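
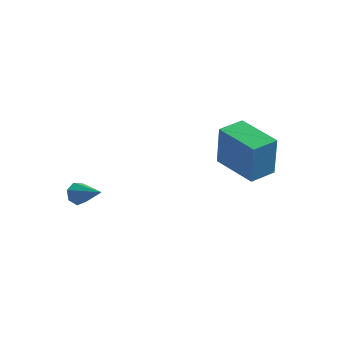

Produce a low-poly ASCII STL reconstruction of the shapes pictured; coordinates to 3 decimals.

solid 
facet normal -0.927 0.041 -0.373
outer loop
vertex -3.158 -3.064 -1.018
vertex -3.355 -3.313 -0.556
vertex -3.29 -2.766 -0.658
endloop
endfacet
facet normal 0.563 0.726 -0.395
outer loop
vertex -3.158 -3.064 -1.018
vertex -3.29 -2.766 -0.658
vertex -2.085 -3.367 -0.044
endloop
endfacet
facet normal -0.927 0.041 -0.373
outer loop
vertex -3.29 -2.766 -0.658
vertex -3.355 -3.313 -0.556
vertex -3.471 -2.879 -0.221
endloop
endfacet
facet normal 0.272 0.898 0.345
outer loop
vertex -3.29 -2.766 -0.658
vertex -3.471 -2.879 -0.221
vertex -2.085 -3.367 -0.044
endloop
endfacet
facet normal -0.927 0.040 -0.373
outer loop
vertex -3.471 -2.879 -0.221
vertex -3.355 -3.313 -0.556
vertex -3.564 -3.319 -0.037
endloop
endfacet
facet normal 0.017 0.383 0.924
outer loop
vertex -3.471 -2.879 -0.221
vertex -3.564 -3.319 -0.037
vertex -2.085 -3.367 -0.044
endloop
endfacet
facet normal -0.927 0.040 -0.373
outer loop
vertex -3.564 -3.319 -0.037
vertex -3.355 -3.313 -0.556
vertex -3.5 -3.754 -0.243
endloop
endfacet
facet normal -0.010 -0.429 0.903
outer loop
vertex -3.564 -3.319 -0.037
vertex -3.5 -3.754 -0.243
vertex -2.085 -3.367 -0.044
endloop
endfacet
facet normal -0.927 0.039 -0.374
outer loop
vertex -3.5 -3.754 -0.243
vertex -3.355 -3.313 -0.556
vertex -3.326 -3.857 -0.685
endloop
endfacet
facet normal 0.212 -0.930 0.300
outer loop
vertex -3.5 -3.754 -0.243
vertex -3.326 -3.857 -0.685
vertex -2.085 -3.367 -0.044
endloop
endfacet
facet normal -0.927 0.039 -0.373
outer loop
vertex -3.326 -3.857 -0.685
vertex -3.355 -3.313 -0.556
vertex -3.174 -3.55 -1.03
endloop
endfacet
facet normal 0.515 -0.740 -0.432
outer loop
vertex -3.326 -3.857 -0.685
vertex -3.174 -3.55 -1.03
vertex -2.085 -3.367 -0.044
endloop
endfacet
facet normal -0.927 0.040 -0.374
outer loop
vertex -3.174 -3.55 -1.03
vertex -3.355 -3.313 -0.556
vertex -3.158 -3.064 -1.018
endloop
endfacet
facet normal 0.672 -0.004 -0.741
outer loop
vertex -3.174 -3.55 -1.03
vertex -3.158 -3.064 -1.018
vertex -2.085 -3.367 -0.044
endloop
endfacet
facet normal -0.967 0.166 0.194
outer loop
vertex 0.002 1.068 2.35
vertex 0.229 2.216 2.496
vertex -0.333 1.379 0.414
endloop
endfacet
facet normal -0.192 -0.974 -0.123
outer loop
vertex 1.611 1.044 0.024
vertex 0.002 1.068 2.35
vertex -0.333 1.379 0.414
endloop
endfacet
facet normal -0.967 0.167 0.194
outer loop
vertex -0.333 1.379 0.414
vertex 0.229 2.216 2.496
vertex -0.105 2.528 0.559
endloop
endfacet
facet normal -0.168 0.156 -0.973
outer loop
vertex -0.105 2.528 0.559
vertex 1.611 1.044 0.024
vertex -0.333 1.379 0.414
endloop
endfacet
facet normal 0.168 -0.157 0.973
outer loop
vertex 0.002 1.068 2.35
vertex 2.173 1.881 2.106
vertex 0.229 2.216 2.496
endloop
endfacet
facet normal -0.193 -0.973 -0.123
outer loop
vertex 1.945 0.732 1.961
vertex 0.002 1.068 2.35
vertex 1.611 1.044 0.024
endloop
endfacet
facet normal 0.168 -0.156 0.973
outer loop
vertex 1.945 0.732 1.961
vertex 2.173 1.881 2.106
vertex 0.002 1.068 2.35
endloop
endfacet
facet normal 0.193 0.973 0.124
outer loop
vertex 0.229 2.216 2.496
vertex 2.173 1.881 2.106
vertex -0.105 2.528 0.559
endloop
endfacet
facet normal -0.168 0.157 -0.973
outer loop
vertex 1.838 2.192 0.17
vertex 1.611 1.044 0.024
vertex -0.105 2.528 0.559
endloop
endfacet
facet normal 0.193 0.973 0.123
outer loop
vertex -0.105 2.528 0.559
vertex 2.173 1.881 2.106
vertex 1.838 2.192 0.17
endloop
endfacet
facet normal 0.967 -0.167 -0.194
outer loop
vertex 1.838 2.192 0.17
vertex 1.945 0.732 1.961
vertex 1.611 1.044 0.024
endloop
endfacet
facet normal 0.967 -0.167 -0.194
outer loop
vertex 2.173 1.881 2.106
vertex 1.945 0.732 1.961
vertex 1.838 2.192 0.17
endloop
endfacet

endsolid


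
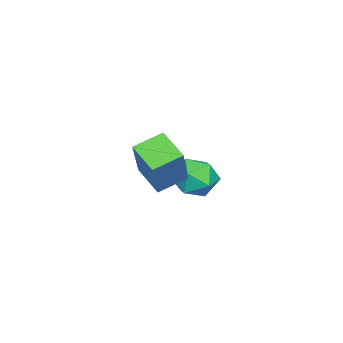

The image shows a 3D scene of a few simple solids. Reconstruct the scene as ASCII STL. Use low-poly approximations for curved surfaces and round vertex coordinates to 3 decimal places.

solid 
facet normal 0.253 0.037 0.967
outer loop
vertex -0.127 -1.994 -0.115
vertex -0.228 -2.89 -0.054
vertex 0.575 -2.54 -0.278
endloop
endfacet
facet normal 0.574 0.559 0.599
outer loop
vertex -0.127 -1.994 -0.115
vertex 0.575 -2.54 -0.278
vertex 0.428 -1.821 -0.808
endloop
endfacet
facet normal 0.066 0.954 0.291
outer loop
vertex -0.127 -1.994 -0.115
vertex 0.428 -1.821 -0.808
vertex -0.465 -1.728 -0.911
endloop
endfacet
facet normal -0.567 0.678 0.467
outer loop
vertex -0.127 -1.994 -0.115
vertex -0.465 -1.728 -0.911
vertex -0.871 -2.389 -0.445
endloop
endfacet
facet normal -0.452 0.111 0.885
outer loop
vertex -0.127 -1.994 -0.115
vertex -0.871 -2.389 -0.445
vertex -0.228 -2.89 -0.054
endloop
endfacet
facet normal 0.963 0.258 0.083
outer loop
vertex 0.428 -1.821 -0.808
vertex 0.575 -2.54 -0.278
vertex 0.671 -2.611 -1.175
endloop
endfacet
facet normal 0.445 -0.587 0.677
outer loop
vertex 0.575 -2.54 -0.278
vertex -0.228 -2.89 -0.054
vertex 0.265 -3.272 -0.709
endloop
endfacet
facet normal -0.696 -0.467 0.545
outer loop
vertex -0.228 -2.89 -0.054
vertex -0.871 -2.389 -0.445
vertex -0.628 -3.179 -0.812
endloop
endfacet
facet normal -0.883 0.451 -0.130
outer loop
vertex -0.871 -2.389 -0.445
vertex -0.465 -1.728 -0.911
vertex -0.775 -2.46 -1.342
endloop
endfacet
facet normal 0.142 0.898 -0.417
outer loop
vertex -0.465 -1.728 -0.911
vertex 0.428 -1.821 -0.808
vertex 0.028 -2.11 -1.566
endloop
endfacet
facet normal 0.567 -0.678 -0.467
outer loop
vertex -0.073 -3.006 -1.505
vertex 0.671 -2.611 -1.175
vertex 0.265 -3.272 -0.709
endloop
endfacet
facet normal -0.066 -0.954 -0.291
outer loop
vertex -0.073 -3.006 -1.505
vertex 0.265 -3.272 -0.709
vertex -0.628 -3.179 -0.812
endloop
endfacet
facet normal -0.574 -0.559 -0.599
outer loop
vertex -0.073 -3.006 -1.505
vertex -0.628 -3.179 -0.812
vertex -0.775 -2.46 -1.342
endloop
endfacet
facet normal -0.253 -0.037 -0.967
outer loop
vertex -0.073 -3.006 -1.505
vertex -0.775 -2.46 -1.342
vertex 0.028 -2.11 -1.566
endloop
endfacet
facet normal 0.452 -0.111 -0.885
outer loop
vertex -0.073 -3.006 -1.505
vertex 0.028 -2.11 -1.566
vertex 0.671 -2.611 -1.175
endloop
endfacet
facet normal 0.883 -0.451 0.130
outer loop
vertex 0.265 -3.272 -0.709
vertex 0.671 -2.611 -1.175
vertex 0.575 -2.54 -0.278
endloop
endfacet
facet normal -0.142 -0.898 0.417
outer loop
vertex -0.628 -3.179 -0.812
vertex 0.265 -3.272 -0.709
vertex -0.228 -2.89 -0.054
endloop
endfacet
facet normal -0.963 -0.258 -0.083
outer loop
vertex -0.775 -2.46 -1.342
vertex -0.628 -3.179 -0.812
vertex -0.871 -2.389 -0.445
endloop
endfacet
facet normal -0.445 0.587 -0.677
outer loop
vertex 0.028 -2.11 -1.566
vertex -0.775 -2.46 -1.342
vertex -0.465 -1.728 -0.911
endloop
endfacet
facet normal 0.696 0.467 -0.545
outer loop
vertex 0.671 -2.611 -1.175
vertex 0.028 -2.11 -1.566
vertex 0.428 -1.821 -0.808
endloop
endfacet
facet normal -0.482 -0.734 0.479
outer loop
vertex 3.938 -3.143 2.51
vertex 3.206 -2.398 2.915
vertex 2.699 -3.435 0.814
endloop
endfacet
facet normal 0.652 -0.666 -0.362
outer loop
vertex 3.274 -2.562 0.245
vertex 3.938 -3.143 2.51
vertex 2.699 -3.435 0.814
endloop
endfacet
facet normal -0.482 -0.734 0.479
outer loop
vertex 2.699 -3.435 0.814
vertex 3.206 -2.398 2.915
vertex 1.968 -2.69 1.22
endloop
endfacet
facet normal -0.584 -0.137 -0.800
outer loop
vertex 1.968 -2.69 1.22
vertex 3.274 -2.562 0.245
vertex 2.699 -3.435 0.814
endloop
endfacet
facet normal 0.583 0.138 0.801
outer loop
vertex 3.938 -3.143 2.51
vertex 3.781 -1.525 2.346
vertex 3.206 -2.398 2.915
endloop
endfacet
facet normal 0.653 -0.666 -0.362
outer loop
vertex 4.512 -2.27 1.94
vertex 3.938 -3.143 2.51
vertex 3.274 -2.562 0.245
endloop
endfacet
facet normal 0.585 0.138 0.800
outer loop
vertex 4.512 -2.27 1.94
vertex 3.781 -1.525 2.346
vertex 3.938 -3.143 2.51
endloop
endfacet
facet normal -0.653 0.666 0.362
outer loop
vertex 3.206 -2.398 2.915
vertex 3.781 -1.525 2.346
vertex 1.968 -2.69 1.22
endloop
endfacet
facet normal -0.584 -0.139 -0.800
outer loop
vertex 2.542 -1.817 0.65
vertex 3.274 -2.562 0.245
vertex 1.968 -2.69 1.22
endloop
endfacet
facet normal -0.653 0.666 0.362
outer loop
vertex 1.968 -2.69 1.22
vertex 3.781 -1.525 2.346
vertex 2.542 -1.817 0.65
endloop
endfacet
facet normal 0.482 0.734 -0.479
outer loop
vertex 2.542 -1.817 0.65
vertex 4.512 -2.27 1.94
vertex 3.274 -2.562 0.245
endloop
endfacet
facet normal 0.482 0.734 -0.479
outer loop
vertex 3.781 -1.525 2.346
vertex 4.512 -2.27 1.94
vertex 2.542 -1.817 0.65
endloop
endfacet

endsolid


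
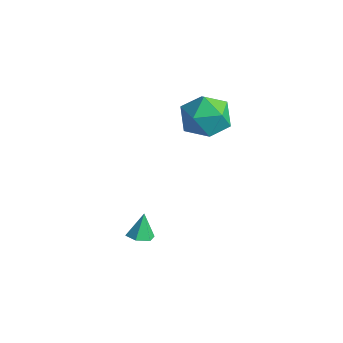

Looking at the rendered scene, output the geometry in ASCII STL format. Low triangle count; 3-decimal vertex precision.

solid 
facet normal -0.329 0.942 0.069
outer loop
vertex -3.642 1.39 0.331
vertex -4.213 1.132 1.135
vertex -3.256 1.456 1.273
endloop
endfacet
facet normal 0.331 0.922 -0.200
outer loop
vertex -3.642 1.39 0.331
vertex -3.256 1.456 1.273
vertex -2.685 1.086 0.513
endloop
endfacet
facet normal 0.317 0.522 -0.792
outer loop
vertex -3.642 1.39 0.331
vertex -2.685 1.086 0.513
vertex -3.289 0.532 -0.094
endloop
endfacet
facet normal -0.352 0.295 -0.888
outer loop
vertex -3.642 1.39 0.331
vertex -3.289 0.532 -0.094
vertex -4.234 0.561 0.29
endloop
endfacet
facet normal -0.752 0.555 -0.356
outer loop
vertex -3.642 1.39 0.331
vertex -4.234 0.561 0.29
vertex -4.213 1.132 1.135
endloop
endfacet
facet normal 0.753 0.597 0.275
outer loop
vertex -2.685 1.086 0.513
vertex -3.256 1.456 1.273
vertex -2.666 0.639 1.43
endloop
endfacet
facet normal -0.316 0.630 0.710
outer loop
vertex -3.256 1.456 1.273
vertex -4.213 1.132 1.135
vertex -3.611 0.668 1.814
endloop
endfacet
facet normal -1.000 0.004 0.022
outer loop
vertex -4.213 1.132 1.135
vertex -4.234 0.561 0.29
vertex -4.215 0.114 1.207
endloop
endfacet
facet normal -0.353 -0.416 -0.838
outer loop
vertex -4.234 0.561 0.29
vertex -3.289 0.532 -0.094
vertex -3.644 -0.256 0.447
endloop
endfacet
facet normal 0.730 -0.050 -0.681
outer loop
vertex -3.289 0.532 -0.094
vertex -2.685 1.086 0.513
vertex -2.687 0.068 0.585
endloop
endfacet
facet normal 0.352 -0.295 0.888
outer loop
vertex -3.258 -0.19 1.389
vertex -2.666 0.639 1.43
vertex -3.611 0.668 1.814
endloop
endfacet
facet normal -0.317 -0.522 0.792
outer loop
vertex -3.258 -0.19 1.389
vertex -3.611 0.668 1.814
vertex -4.215 0.114 1.207
endloop
endfacet
facet normal -0.331 -0.922 0.200
outer loop
vertex -3.258 -0.19 1.389
vertex -4.215 0.114 1.207
vertex -3.644 -0.256 0.447
endloop
endfacet
facet normal 0.329 -0.942 -0.069
outer loop
vertex -3.258 -0.19 1.389
vertex -3.644 -0.256 0.447
vertex -2.687 0.068 0.585
endloop
endfacet
facet normal 0.752 -0.555 0.356
outer loop
vertex -3.258 -0.19 1.389
vertex -2.687 0.068 0.585
vertex -2.666 0.639 1.43
endloop
endfacet
facet normal 0.353 0.416 0.838
outer loop
vertex -3.611 0.668 1.814
vertex -2.666 0.639 1.43
vertex -3.256 1.456 1.273
endloop
endfacet
facet normal -0.730 0.050 0.681
outer loop
vertex -4.215 0.114 1.207
vertex -3.611 0.668 1.814
vertex -4.213 1.132 1.135
endloop
endfacet
facet normal -0.753 -0.597 -0.275
outer loop
vertex -3.644 -0.256 0.447
vertex -4.215 0.114 1.207
vertex -4.234 0.561 0.29
endloop
endfacet
facet normal 0.316 -0.630 -0.710
outer loop
vertex -2.687 0.068 0.585
vertex -3.644 -0.256 0.447
vertex -3.289 0.532 -0.094
endloop
endfacet
facet normal 1.000 -0.004 -0.022
outer loop
vertex -2.666 0.639 1.43
vertex -2.687 0.068 0.585
vertex -2.685 1.086 0.513
endloop
endfacet
facet normal 0.196 -0.387 -0.901
outer loop
vertex -2.823 -2.625 -3.726
vertex -3.343 -2.644 -3.831
vertex -3.063 -2.211 -3.956
endloop
endfacet
facet normal 0.710 0.608 0.354
outer loop
vertex -2.823 -2.625 -3.726
vertex -3.063 -2.211 -3.956
vertex -3.537 -2.256 -2.929
endloop
endfacet
facet normal 0.195 -0.386 -0.902
outer loop
vertex -3.063 -2.211 -3.956
vertex -3.343 -2.644 -3.831
vertex -3.582 -2.23 -4.06
endloop
endfacet
facet normal -0.041 0.999 0.025
outer loop
vertex -3.063 -2.211 -3.956
vertex -3.582 -2.23 -4.06
vertex -3.537 -2.256 -2.929
endloop
endfacet
facet normal 0.194 -0.387 -0.902
outer loop
vertex -3.582 -2.23 -4.06
vertex -3.343 -2.644 -3.831
vertex -3.862 -2.662 -3.935
endloop
endfacet
facet normal -0.832 0.553 0.046
outer loop
vertex -3.582 -2.23 -4.06
vertex -3.862 -2.662 -3.935
vertex -3.537 -2.256 -2.929
endloop
endfacet
facet normal 0.194 -0.388 -0.901
outer loop
vertex -3.862 -2.662 -3.935
vertex -3.343 -2.644 -3.831
vertex -3.623 -3.076 -3.705
endloop
endfacet
facet normal -0.873 -0.284 0.397
outer loop
vertex -3.862 -2.662 -3.935
vertex -3.623 -3.076 -3.705
vertex -3.537 -2.256 -2.929
endloop
endfacet
facet normal 0.194 -0.389 -0.901
outer loop
vertex -3.623 -3.076 -3.705
vertex -3.343 -2.644 -3.831
vertex -3.103 -3.057 -3.601
endloop
endfacet
facet normal -0.121 -0.676 0.727
outer loop
vertex -3.623 -3.076 -3.705
vertex -3.103 -3.057 -3.601
vertex -3.537 -2.256 -2.929
endloop
endfacet
facet normal 0.196 -0.388 -0.901
outer loop
vertex -3.103 -3.057 -3.601
vertex -3.343 -2.644 -3.831
vertex -2.823 -2.625 -3.726
endloop
endfacet
facet normal 0.670 -0.230 0.706
outer loop
vertex -3.103 -3.057 -3.601
vertex -2.823 -2.625 -3.726
vertex -3.537 -2.256 -2.929
endloop
endfacet

endsolid


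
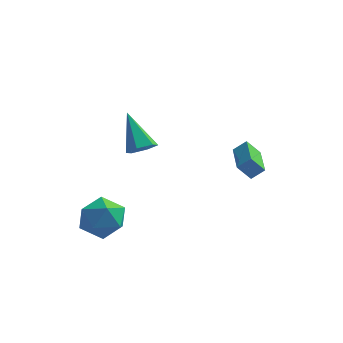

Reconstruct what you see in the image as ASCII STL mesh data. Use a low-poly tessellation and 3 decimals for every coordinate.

solid 
facet normal -0.727 -0.231 -0.646
outer loop
vertex 2.693 1.714 -1.408
vertex 2.151 3.668 -1.497
vertex 3.338 1.857 -2.185
endloop
endfacet
facet normal 0.267 -0.963 0.045
outer loop
vertex 3.949 2.052 -1.643
vertex 2.693 1.714 -1.408
vertex 3.338 1.857 -2.185
endloop
endfacet
facet normal -0.728 -0.232 -0.646
outer loop
vertex 3.338 1.857 -2.185
vertex 2.151 3.668 -1.497
vertex 2.796 3.811 -2.275
endloop
endfacet
facet normal 0.632 0.140 -0.762
outer loop
vertex 2.796 3.811 -2.275
vertex 3.949 2.052 -1.643
vertex 3.338 1.857 -2.185
endloop
endfacet
facet normal -0.632 -0.140 0.762
outer loop
vertex 2.693 1.714 -1.408
vertex 2.762 3.863 -0.955
vertex 2.151 3.668 -1.497
endloop
endfacet
facet normal 0.267 -0.963 0.045
outer loop
vertex 3.304 1.909 -0.865
vertex 2.693 1.714 -1.408
vertex 3.949 2.052 -1.643
endloop
endfacet
facet normal -0.632 -0.140 0.762
outer loop
vertex 3.304 1.909 -0.865
vertex 2.762 3.863 -0.955
vertex 2.693 1.714 -1.408
endloop
endfacet
facet normal -0.267 0.963 -0.045
outer loop
vertex 2.151 3.668 -1.497
vertex 2.762 3.863 -0.955
vertex 2.796 3.811 -2.275
endloop
endfacet
facet normal 0.632 0.141 -0.762
outer loop
vertex 3.407 4.006 -1.732
vertex 3.949 2.052 -1.643
vertex 2.796 3.811 -2.275
endloop
endfacet
facet normal -0.267 0.963 -0.045
outer loop
vertex 2.796 3.811 -2.275
vertex 2.762 3.863 -0.955
vertex 3.407 4.006 -1.732
endloop
endfacet
facet normal 0.728 0.231 0.646
outer loop
vertex 3.407 4.006 -1.732
vertex 3.304 1.909 -0.865
vertex 3.949 2.052 -1.643
endloop
endfacet
facet normal 0.727 0.231 0.646
outer loop
vertex 2.762 3.863 -0.955
vertex 3.304 1.909 -0.865
vertex 3.407 4.006 -1.732
endloop
endfacet
facet normal -0.992 -0.084 0.089
outer loop
vertex -3.638 -1.707 -2.851
vertex -3.594 -2.8 -3.391
vertex -3.492 -2.715 -2.179
endloop
endfacet
facet normal -0.721 0.309 0.620
outer loop
vertex -3.638 -1.707 -2.851
vertex -3.492 -2.715 -2.179
vertex -2.844 -1.713 -1.925
endloop
endfacet
facet normal -0.379 0.865 0.330
outer loop
vertex -3.638 -1.707 -2.851
vertex -2.844 -1.713 -1.925
vertex -2.546 -1.179 -2.981
endloop
endfacet
facet normal -0.439 0.815 -0.379
outer loop
vertex -3.638 -1.707 -2.851
vertex -2.546 -1.179 -2.981
vertex -3.01 -1.851 -3.887
endloop
endfacet
facet normal -0.818 0.228 -0.528
outer loop
vertex -3.638 -1.707 -2.851
vertex -3.01 -1.851 -3.887
vertex -3.594 -2.8 -3.391
endloop
endfacet
facet normal -0.241 -0.089 0.966
outer loop
vertex -2.844 -1.713 -1.925
vertex -3.492 -2.715 -2.179
vertex -2.31 -2.809 -1.893
endloop
endfacet
facet normal -0.680 -0.725 0.108
outer loop
vertex -3.492 -2.715 -2.179
vertex -3.594 -2.8 -3.391
vertex -2.774 -3.481 -2.799
endloop
endfacet
facet normal -0.398 -0.220 -0.890
outer loop
vertex -3.594 -2.8 -3.391
vertex -3.01 -1.851 -3.887
vertex -2.476 -2.947 -3.855
endloop
endfacet
facet normal 0.215 0.728 -0.651
outer loop
vertex -3.01 -1.851 -3.887
vertex -2.546 -1.179 -2.981
vertex -1.828 -1.945 -3.601
endloop
endfacet
facet normal 0.313 0.809 0.497
outer loop
vertex -2.546 -1.179 -2.981
vertex -2.844 -1.713 -1.925
vertex -1.726 -1.86 -2.389
endloop
endfacet
facet normal 0.439 -0.815 0.379
outer loop
vertex -1.682 -2.953 -2.929
vertex -2.31 -2.809 -1.893
vertex -2.774 -3.481 -2.799
endloop
endfacet
facet normal 0.379 -0.865 -0.330
outer loop
vertex -1.682 -2.953 -2.929
vertex -2.774 -3.481 -2.799
vertex -2.476 -2.947 -3.855
endloop
endfacet
facet normal 0.721 -0.309 -0.620
outer loop
vertex -1.682 -2.953 -2.929
vertex -2.476 -2.947 -3.855
vertex -1.828 -1.945 -3.601
endloop
endfacet
facet normal 0.992 0.084 -0.089
outer loop
vertex -1.682 -2.953 -2.929
vertex -1.828 -1.945 -3.601
vertex -1.726 -1.86 -2.389
endloop
endfacet
facet normal 0.818 -0.228 0.528
outer loop
vertex -1.682 -2.953 -2.929
vertex -1.726 -1.86 -2.389
vertex -2.31 -2.809 -1.893
endloop
endfacet
facet normal -0.215 -0.728 0.651
outer loop
vertex -2.774 -3.481 -2.799
vertex -2.31 -2.809 -1.893
vertex -3.492 -2.715 -2.179
endloop
endfacet
facet normal -0.313 -0.809 -0.497
outer loop
vertex -2.476 -2.947 -3.855
vertex -2.774 -3.481 -2.799
vertex -3.594 -2.8 -3.391
endloop
endfacet
facet normal 0.241 0.089 -0.966
outer loop
vertex -1.828 -1.945 -3.601
vertex -2.476 -2.947 -3.855
vertex -3.01 -1.851 -3.887
endloop
endfacet
facet normal 0.680 0.725 -0.108
outer loop
vertex -1.726 -1.86 -2.389
vertex -1.828 -1.945 -3.601
vertex -2.546 -1.179 -2.981
endloop
endfacet
facet normal 0.398 0.220 0.890
outer loop
vertex -2.31 -2.809 -1.893
vertex -1.726 -1.86 -2.389
vertex -2.844 -1.713 -1.925
endloop
endfacet
facet normal 0.439 -0.528 -0.727
outer loop
vertex -0.678 -0.769 1.215
vertex -1.224 -0.543 0.721
vertex -0.583 -0.124 0.804
endloop
endfacet
facet normal 0.722 0.293 0.627
outer loop
vertex -0.678 -0.769 1.215
vertex -0.583 -0.124 0.804
vertex -2.176 0.603 2.299
endloop
endfacet
facet normal 0.439 -0.528 -0.726
outer loop
vertex -0.583 -0.124 0.804
vertex -1.224 -0.543 0.721
vertex -1.129 0.101 0.31
endloop
endfacet
facet normal 0.398 0.917 -0.022
outer loop
vertex -0.583 -0.124 0.804
vertex -1.129 0.101 0.31
vertex -2.176 0.603 2.299
endloop
endfacet
facet normal 0.438 -0.529 -0.727
outer loop
vertex -1.129 0.101 0.31
vertex -1.224 -0.543 0.721
vertex -1.77 -0.317 0.228
endloop
endfacet
facet normal -0.452 0.779 -0.435
outer loop
vertex -1.129 0.101 0.31
vertex -1.77 -0.317 0.228
vertex -2.176 0.603 2.299
endloop
endfacet
facet normal 0.439 -0.527 -0.728
outer loop
vertex -1.77 -0.317 0.228
vertex -1.224 -0.543 0.721
vertex -1.865 -0.962 0.638
endloop
endfacet
facet normal -0.980 0.017 -0.200
outer loop
vertex -1.77 -0.317 0.228
vertex -1.865 -0.962 0.638
vertex -2.176 0.603 2.299
endloop
endfacet
facet normal 0.439 -0.528 -0.726
outer loop
vertex -1.865 -0.962 0.638
vertex -1.224 -0.543 0.721
vertex -1.319 -1.187 1.132
endloop
endfacet
facet normal -0.656 -0.607 0.449
outer loop
vertex -1.865 -0.962 0.638
vertex -1.319 -1.187 1.132
vertex -2.176 0.603 2.299
endloop
endfacet
facet normal 0.439 -0.529 -0.727
outer loop
vertex -1.319 -1.187 1.132
vertex -1.224 -0.543 0.721
vertex -0.678 -0.769 1.215
endloop
endfacet
facet normal 0.194 -0.469 0.862
outer loop
vertex -1.319 -1.187 1.132
vertex -0.678 -0.769 1.215
vertex -2.176 0.603 2.299
endloop
endfacet

endsolid


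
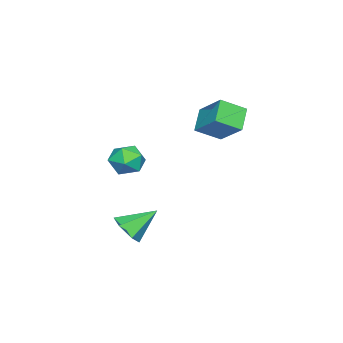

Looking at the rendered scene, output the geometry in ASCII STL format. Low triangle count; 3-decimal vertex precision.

solid 
facet normal -0.528 0.696 -0.487
outer loop
vertex -2.249 4.095 4.583
vertex -1.165 4.278 3.669
vertex -2.976 2.753 3.452
endloop
endfacet
facet normal -0.758 -0.128 0.639
outer loop
vertex -2.195 1.722 4.171
vertex -2.249 4.095 4.583
vertex -2.976 2.753 3.452
endloop
endfacet
facet normal -0.528 0.696 -0.486
outer loop
vertex -2.976 2.753 3.452
vertex -1.165 4.278 3.669
vertex -1.892 2.936 2.537
endloop
endfacet
facet normal -0.384 -0.706 -0.596
outer loop
vertex -1.892 2.936 2.537
vertex -2.195 1.722 4.171
vertex -2.976 2.753 3.452
endloop
endfacet
facet normal 0.383 0.706 0.596
outer loop
vertex -2.249 4.095 4.583
vertex -0.384 3.247 4.388
vertex -1.165 4.278 3.669
endloop
endfacet
facet normal -0.758 -0.128 0.639
outer loop
vertex -1.468 3.064 5.303
vertex -2.249 4.095 4.583
vertex -2.195 1.722 4.171
endloop
endfacet
facet normal 0.383 0.706 0.595
outer loop
vertex -1.468 3.064 5.303
vertex -0.384 3.247 4.388
vertex -2.249 4.095 4.583
endloop
endfacet
facet normal 0.758 0.129 -0.639
outer loop
vertex -1.165 4.278 3.669
vertex -0.384 3.247 4.388
vertex -1.892 2.936 2.537
endloop
endfacet
facet normal -0.383 -0.706 -0.596
outer loop
vertex -1.111 1.905 3.257
vertex -2.195 1.722 4.171
vertex -1.892 2.936 2.537
endloop
endfacet
facet normal 0.758 0.128 -0.639
outer loop
vertex -1.892 2.936 2.537
vertex -0.384 3.247 4.388
vertex -1.111 1.905 3.257
endloop
endfacet
facet normal 0.528 -0.696 0.487
outer loop
vertex -1.111 1.905 3.257
vertex -1.468 3.064 5.303
vertex -2.195 1.722 4.171
endloop
endfacet
facet normal 0.528 -0.696 0.486
outer loop
vertex -0.384 3.247 4.388
vertex -1.468 3.064 5.303
vertex -1.111 1.905 3.257
endloop
endfacet
facet normal -0.089 0.373 0.924
outer loop
vertex 1.804 0.492 2.588
vertex 1.091 -0.164 2.784
vertex 2.035 -0.391 2.967
endloop
endfacet
facet normal 0.579 0.445 0.683
outer loop
vertex 1.804 0.492 2.588
vertex 2.035 -0.391 2.967
vertex 2.588 -0.003 2.246
endloop
endfacet
facet normal 0.557 0.827 0.081
outer loop
vertex 1.804 0.492 2.588
vertex 2.588 -0.003 2.246
vertex 1.986 0.464 1.617
endloop
endfacet
facet normal -0.125 0.991 -0.052
outer loop
vertex 1.804 0.492 2.588
vertex 1.986 0.464 1.617
vertex 1.06 0.365 1.949
endloop
endfacet
facet normal -0.524 0.710 0.469
outer loop
vertex 1.804 0.492 2.588
vertex 1.06 0.365 1.949
vertex 1.091 -0.164 2.784
endloop
endfacet
facet normal 0.827 -0.204 0.524
outer loop
vertex 2.588 -0.003 2.246
vertex 2.035 -0.391 2.967
vertex 2.36 -0.965 2.231
endloop
endfacet
facet normal -0.254 -0.321 0.912
outer loop
vertex 2.035 -0.391 2.967
vertex 1.091 -0.164 2.784
vertex 1.434 -1.064 2.563
endloop
endfacet
facet normal -0.958 0.224 0.178
outer loop
vertex 1.091 -0.164 2.784
vertex 1.06 0.365 1.949
vertex 0.832 -0.597 1.934
endloop
endfacet
facet normal -0.311 0.678 -0.666
outer loop
vertex 1.06 0.365 1.949
vertex 1.986 0.464 1.617
vertex 1.385 -0.209 1.213
endloop
endfacet
facet normal 0.791 0.412 -0.451
outer loop
vertex 1.986 0.464 1.617
vertex 2.588 -0.003 2.246
vertex 2.329 -0.436 1.396
endloop
endfacet
facet normal 0.125 -0.991 0.052
outer loop
vertex 1.616 -1.092 1.592
vertex 2.36 -0.965 2.231
vertex 1.434 -1.064 2.563
endloop
endfacet
facet normal -0.557 -0.827 -0.081
outer loop
vertex 1.616 -1.092 1.592
vertex 1.434 -1.064 2.563
vertex 0.832 -0.597 1.934
endloop
endfacet
facet normal -0.579 -0.445 -0.683
outer loop
vertex 1.616 -1.092 1.592
vertex 0.832 -0.597 1.934
vertex 1.385 -0.209 1.213
endloop
endfacet
facet normal 0.089 -0.373 -0.924
outer loop
vertex 1.616 -1.092 1.592
vertex 1.385 -0.209 1.213
vertex 2.329 -0.436 1.396
endloop
endfacet
facet normal 0.524 -0.710 -0.469
outer loop
vertex 1.616 -1.092 1.592
vertex 2.329 -0.436 1.396
vertex 2.36 -0.965 2.231
endloop
endfacet
facet normal 0.311 -0.678 0.666
outer loop
vertex 1.434 -1.064 2.563
vertex 2.36 -0.965 2.231
vertex 2.035 -0.391 2.967
endloop
endfacet
facet normal -0.791 -0.412 0.451
outer loop
vertex 0.832 -0.597 1.934
vertex 1.434 -1.064 2.563
vertex 1.091 -0.164 2.784
endloop
endfacet
facet normal -0.827 0.204 -0.524
outer loop
vertex 1.385 -0.209 1.213
vertex 0.832 -0.597 1.934
vertex 1.06 0.365 1.949
endloop
endfacet
facet normal 0.254 0.321 -0.912
outer loop
vertex 2.329 -0.436 1.396
vertex 1.385 -0.209 1.213
vertex 1.986 0.464 1.617
endloop
endfacet
facet normal 0.958 -0.224 -0.178
outer loop
vertex 2.36 -0.965 2.231
vertex 2.329 -0.436 1.396
vertex 2.588 -0.003 2.246
endloop
endfacet
facet normal 0.473 -0.639 -0.607
outer loop
vertex 3.665 0.175 -1.217
vertex 2.96 0.228 -1.822
vertex 3.675 0.82 -1.888
endloop
endfacet
facet normal 0.615 0.564 0.551
outer loop
vertex 3.665 0.175 -1.217
vertex 3.675 0.82 -1.888
vertex 2.1 1.392 -0.718
endloop
endfacet
facet normal 0.473 -0.639 -0.606
outer loop
vertex 3.675 0.82 -1.888
vertex 2.96 0.228 -1.822
vertex 2.971 0.872 -2.493
endloop
endfacet
facet normal 0.220 0.960 -0.173
outer loop
vertex 3.675 0.82 -1.888
vertex 2.971 0.872 -2.493
vertex 2.1 1.392 -0.718
endloop
endfacet
facet normal 0.473 -0.640 -0.606
outer loop
vertex 2.971 0.872 -2.493
vertex 2.96 0.228 -1.822
vertex 2.256 0.281 -2.427
endloop
endfacet
facet normal -0.585 0.654 -0.479
outer loop
vertex 2.971 0.872 -2.493
vertex 2.256 0.281 -2.427
vertex 2.1 1.392 -0.718
endloop
endfacet
facet normal 0.473 -0.640 -0.606
outer loop
vertex 2.256 0.281 -2.427
vertex 2.96 0.228 -1.822
vertex 2.245 -0.363 -1.756
endloop
endfacet
facet normal -0.997 -0.046 -0.061
outer loop
vertex 2.256 0.281 -2.427
vertex 2.245 -0.363 -1.756
vertex 2.1 1.392 -0.718
endloop
endfacet
facet normal 0.472 -0.639 -0.607
outer loop
vertex 2.245 -0.363 -1.756
vertex 2.96 0.228 -1.822
vertex 2.95 -0.416 -1.151
endloop
endfacet
facet normal -0.603 -0.442 0.664
outer loop
vertex 2.245 -0.363 -1.756
vertex 2.95 -0.416 -1.151
vertex 2.1 1.392 -0.718
endloop
endfacet
facet normal 0.472 -0.639 -0.607
outer loop
vertex 2.95 -0.416 -1.151
vertex 2.96 0.228 -1.822
vertex 3.665 0.175 -1.217
endloop
endfacet
facet normal 0.203 -0.137 0.970
outer loop
vertex 2.95 -0.416 -1.151
vertex 3.665 0.175 -1.217
vertex 2.1 1.392 -0.718
endloop
endfacet

endsolid


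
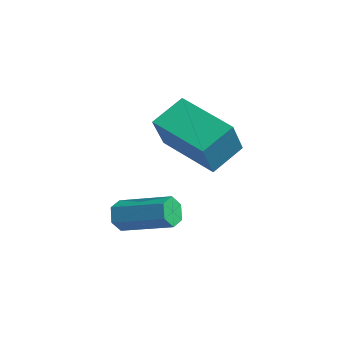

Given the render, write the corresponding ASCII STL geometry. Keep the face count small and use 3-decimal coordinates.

solid 
facet normal -0.415 0.454 -0.788
outer loop
vertex 0.837 2.654 3.955
vertex 2.598 3.262 3.379
vertex 0.974 1.627 3.291
endloop
endfacet
facet normal -0.903 -0.312 0.296
outer loop
vertex 1.622 0.918 4.521
vertex 0.837 2.654 3.955
vertex 0.974 1.627 3.291
endloop
endfacet
facet normal -0.415 0.454 -0.788
outer loop
vertex 0.974 1.627 3.291
vertex 2.598 3.262 3.379
vertex 2.735 2.235 2.715
endloop
endfacet
facet normal 0.112 -0.834 -0.540
outer loop
vertex 2.735 2.235 2.715
vertex 1.622 0.918 4.521
vertex 0.974 1.627 3.291
endloop
endfacet
facet normal -0.112 0.834 0.540
outer loop
vertex 0.837 2.654 3.955
vertex 3.246 2.553 4.609
vertex 2.598 3.262 3.379
endloop
endfacet
facet normal -0.903 -0.312 0.296
outer loop
vertex 1.485 1.945 5.185
vertex 0.837 2.654 3.955
vertex 1.622 0.918 4.521
endloop
endfacet
facet normal -0.112 0.834 0.540
outer loop
vertex 1.485 1.945 5.185
vertex 3.246 2.553 4.609
vertex 0.837 2.654 3.955
endloop
endfacet
facet normal 0.903 0.312 -0.296
outer loop
vertex 2.598 3.262 3.379
vertex 3.246 2.553 4.609
vertex 2.735 2.235 2.715
endloop
endfacet
facet normal 0.112 -0.834 -0.540
outer loop
vertex 3.383 1.526 3.945
vertex 1.622 0.918 4.521
vertex 2.735 2.235 2.715
endloop
endfacet
facet normal 0.903 0.312 -0.296
outer loop
vertex 2.735 2.235 2.715
vertex 3.246 2.553 4.609
vertex 3.383 1.526 3.945
endloop
endfacet
facet normal 0.415 -0.454 0.788
outer loop
vertex 3.383 1.526 3.945
vertex 1.485 1.945 5.185
vertex 1.622 0.918 4.521
endloop
endfacet
facet normal 0.415 -0.454 0.788
outer loop
vertex 3.246 2.553 4.609
vertex 1.485 1.945 5.185
vertex 3.383 1.526 3.945
endloop
endfacet
facet normal -0.777 -0.549 -0.308
outer loop
vertex 1.715 -0.139 0.519
vertex 1.451 -0.021 0.975
vertex 1.398 0.297 0.542
endloop
endfacet
facet normal 0.226 0.214 -0.950
outer loop
vertex 1.715 -0.139 0.519
vertex 1.398 0.297 0.542
vertex 3.053 0.803 1.049
endloop
endfacet
facet normal 0.226 0.214 -0.950
outer loop
vertex 3.053 0.803 1.049
vertex 1.398 0.297 0.542
vertex 2.736 1.24 1.072
endloop
endfacet
facet normal 0.778 0.548 0.308
outer loop
vertex 3.053 0.803 1.049
vertex 2.736 1.24 1.072
vertex 2.789 0.921 1.505
endloop
endfacet
facet normal -0.777 -0.549 -0.308
outer loop
vertex 1.398 0.297 0.542
vertex 1.451 -0.021 0.975
vertex 1.134 0.415 0.998
endloop
endfacet
facet normal -0.396 0.807 -0.438
outer loop
vertex 1.398 0.297 0.542
vertex 1.134 0.415 0.998
vertex 2.736 1.24 1.072
endloop
endfacet
facet normal -0.396 0.808 -0.437
outer loop
vertex 2.736 1.24 1.072
vertex 1.134 0.415 0.998
vertex 2.472 1.358 1.529
endloop
endfacet
facet normal 0.778 0.547 0.308
outer loop
vertex 2.736 1.24 1.072
vertex 2.472 1.358 1.529
vertex 2.789 0.921 1.505
endloop
endfacet
facet normal -0.777 -0.549 -0.308
outer loop
vertex 1.134 0.415 0.998
vertex 1.451 -0.021 0.975
vertex 1.187 0.097 1.431
endloop
endfacet
facet normal -0.621 0.593 0.512
outer loop
vertex 1.134 0.415 0.998
vertex 1.187 0.097 1.431
vertex 2.472 1.358 1.529
endloop
endfacet
facet normal -0.621 0.592 0.514
outer loop
vertex 2.472 1.358 1.529
vertex 1.187 0.097 1.431
vertex 2.525 1.039 1.961
endloop
endfacet
facet normal 0.778 0.547 0.309
outer loop
vertex 2.472 1.358 1.529
vertex 2.525 1.039 1.961
vertex 2.789 0.921 1.505
endloop
endfacet
facet normal -0.778 -0.548 -0.308
outer loop
vertex 1.187 0.097 1.431
vertex 1.451 -0.021 0.975
vertex 1.504 -0.34 1.408
endloop
endfacet
facet normal -0.226 -0.214 0.950
outer loop
vertex 1.187 0.097 1.431
vertex 1.504 -0.34 1.408
vertex 2.525 1.039 1.961
endloop
endfacet
facet normal -0.226 -0.214 0.950
outer loop
vertex 2.525 1.039 1.961
vertex 1.504 -0.34 1.408
vertex 2.842 0.603 1.938
endloop
endfacet
facet normal 0.777 0.549 0.308
outer loop
vertex 2.525 1.039 1.961
vertex 2.842 0.603 1.938
vertex 2.789 0.921 1.505
endloop
endfacet
facet normal -0.778 -0.547 -0.308
outer loop
vertex 1.504 -0.34 1.408
vertex 1.451 -0.021 0.975
vertex 1.768 -0.458 0.951
endloop
endfacet
facet normal 0.396 -0.808 0.437
outer loop
vertex 1.504 -0.34 1.408
vertex 1.768 -0.458 0.951
vertex 2.842 0.603 1.938
endloop
endfacet
facet normal 0.395 -0.807 0.438
outer loop
vertex 2.842 0.603 1.938
vertex 1.768 -0.458 0.951
vertex 3.106 0.485 1.482
endloop
endfacet
facet normal 0.777 0.549 0.308
outer loop
vertex 2.842 0.603 1.938
vertex 3.106 0.485 1.482
vertex 2.789 0.921 1.505
endloop
endfacet
facet normal -0.778 -0.547 -0.309
outer loop
vertex 1.768 -0.458 0.951
vertex 1.451 -0.021 0.975
vertex 1.715 -0.139 0.519
endloop
endfacet
facet normal 0.621 -0.592 -0.513
outer loop
vertex 1.768 -0.458 0.951
vertex 1.715 -0.139 0.519
vertex 3.106 0.485 1.482
endloop
endfacet
facet normal 0.621 -0.594 -0.512
outer loop
vertex 3.106 0.485 1.482
vertex 1.715 -0.139 0.519
vertex 3.053 0.803 1.049
endloop
endfacet
facet normal 0.777 0.549 0.308
outer loop
vertex 3.106 0.485 1.482
vertex 3.053 0.803 1.049
vertex 2.789 0.921 1.505
endloop
endfacet

endsolid


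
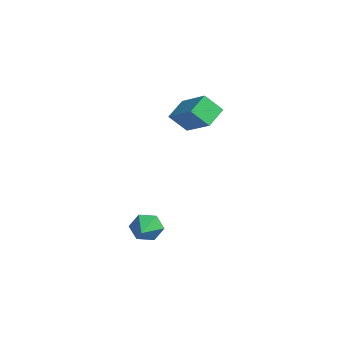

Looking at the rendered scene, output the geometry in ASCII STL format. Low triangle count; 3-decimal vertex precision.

solid 
facet normal -0.852 0.406 -0.331
outer loop
vertex 2.351 -1.982 -4.286
vertex 2.022 -2.187 -3.691
vertex 2.337 -1.552 -3.722
endloop
endfacet
facet normal 0.735 0.548 -0.399
outer loop
vertex 2.351 -1.982 -4.286
vertex 2.337 -1.552 -3.722
vertex 3.878 -3.073 -2.969
endloop
endfacet
facet normal -0.852 0.406 -0.331
outer loop
vertex 2.337 -1.552 -3.722
vertex 2.022 -2.187 -3.691
vertex 2.008 -1.757 -3.127
endloop
endfacet
facet normal 0.467 0.724 0.508
outer loop
vertex 2.337 -1.552 -3.722
vertex 2.008 -1.757 -3.127
vertex 3.878 -3.073 -2.969
endloop
endfacet
facet normal -0.852 0.406 -0.331
outer loop
vertex 2.008 -1.757 -3.127
vertex 2.022 -2.187 -3.691
vertex 1.693 -2.392 -3.096
endloop
endfacet
facet normal -0.037 0.067 0.997
outer loop
vertex 2.008 -1.757 -3.127
vertex 1.693 -2.392 -3.096
vertex 3.878 -3.073 -2.969
endloop
endfacet
facet normal -0.852 0.406 -0.331
outer loop
vertex 1.693 -2.392 -3.096
vertex 2.022 -2.187 -3.691
vertex 1.707 -2.823 -3.661
endloop
endfacet
facet normal -0.273 -0.768 0.579
outer loop
vertex 1.693 -2.392 -3.096
vertex 1.707 -2.823 -3.661
vertex 3.878 -3.073 -2.969
endloop
endfacet
facet normal -0.852 0.406 -0.331
outer loop
vertex 1.707 -2.823 -3.661
vertex 2.022 -2.187 -3.691
vertex 2.036 -2.618 -4.255
endloop
endfacet
facet normal -0.004 -0.945 -0.328
outer loop
vertex 1.707 -2.823 -3.661
vertex 2.036 -2.618 -4.255
vertex 3.878 -3.073 -2.969
endloop
endfacet
facet normal -0.852 0.406 -0.331
outer loop
vertex 2.036 -2.618 -4.255
vertex 2.022 -2.187 -3.691
vertex 2.351 -1.982 -4.286
endloop
endfacet
facet normal 0.500 -0.287 -0.817
outer loop
vertex 2.036 -2.618 -4.255
vertex 2.351 -1.982 -4.286
vertex 3.878 -3.073 -2.969
endloop
endfacet
facet normal -0.853 -0.237 -0.466
outer loop
vertex -2.365 0.41 0.343
vertex -2.912 1.239 0.923
vertex -2.12 1.146 -0.479
endloop
endfacet
facet normal 0.476 -0.721 -0.504
outer loop
vertex -0.628 1.561 0.337
vertex -2.365 0.41 0.343
vertex -2.12 1.146 -0.479
endloop
endfacet
facet normal -0.853 -0.237 -0.466
outer loop
vertex -2.12 1.146 -0.479
vertex -2.912 1.239 0.923
vertex -2.667 1.975 0.101
endloop
endfacet
facet normal 0.216 0.652 -0.727
outer loop
vertex -2.667 1.975 0.101
vertex -0.628 1.561 0.337
vertex -2.12 1.146 -0.479
endloop
endfacet
facet normal -0.216 -0.652 0.727
outer loop
vertex -2.365 0.41 0.343
vertex -1.42 1.654 1.739
vertex -2.912 1.239 0.923
endloop
endfacet
facet normal 0.476 -0.721 -0.504
outer loop
vertex -0.873 0.825 1.159
vertex -2.365 0.41 0.343
vertex -0.628 1.561 0.337
endloop
endfacet
facet normal -0.216 -0.652 0.727
outer loop
vertex -0.873 0.825 1.159
vertex -1.42 1.654 1.739
vertex -2.365 0.41 0.343
endloop
endfacet
facet normal -0.476 0.721 0.504
outer loop
vertex -2.912 1.239 0.923
vertex -1.42 1.654 1.739
vertex -2.667 1.975 0.101
endloop
endfacet
facet normal 0.216 0.652 -0.727
outer loop
vertex -1.175 2.39 0.917
vertex -0.628 1.561 0.337
vertex -2.667 1.975 0.101
endloop
endfacet
facet normal -0.476 0.721 0.504
outer loop
vertex -2.667 1.975 0.101
vertex -1.42 1.654 1.739
vertex -1.175 2.39 0.917
endloop
endfacet
facet normal 0.853 0.237 0.466
outer loop
vertex -1.175 2.39 0.917
vertex -0.873 0.825 1.159
vertex -0.628 1.561 0.337
endloop
endfacet
facet normal 0.853 0.237 0.466
outer loop
vertex -1.42 1.654 1.739
vertex -0.873 0.825 1.159
vertex -1.175 2.39 0.917
endloop
endfacet

endsolid


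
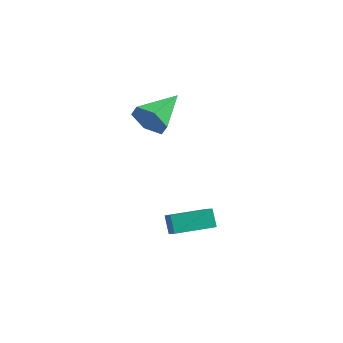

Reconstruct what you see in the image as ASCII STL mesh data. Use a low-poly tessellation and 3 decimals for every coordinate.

solid 
facet normal -0.058 -0.939 -0.339
outer loop
vertex -1.38 0.686 1.881
vertex -1.862 0.411 2.725
vertex -2.388 0.732 1.925
endloop
endfacet
facet normal -0.002 0.670 -0.742
outer loop
vertex -1.38 0.686 1.881
vertex -2.388 0.732 1.925
vertex -1.738 2.429 3.455
endloop
endfacet
facet normal -0.058 -0.939 -0.339
outer loop
vertex -2.388 0.732 1.925
vertex -1.862 0.411 2.725
vertex -2.87 0.457 2.769
endloop
endfacet
facet normal -0.790 0.549 -0.273
outer loop
vertex -2.388 0.732 1.925
vertex -2.87 0.457 2.769
vertex -1.738 2.429 3.455
endloop
endfacet
facet normal -0.058 -0.939 -0.340
outer loop
vertex -2.87 0.457 2.769
vertex -1.862 0.411 2.725
vertex -2.344 0.135 3.569
endloop
endfacet
facet normal -0.767 0.232 0.598
outer loop
vertex -2.87 0.457 2.769
vertex -2.344 0.135 3.569
vertex -1.738 2.429 3.455
endloop
endfacet
facet normal -0.058 -0.939 -0.340
outer loop
vertex -2.344 0.135 3.569
vertex -1.862 0.411 2.725
vertex -1.336 0.089 3.525
endloop
endfacet
facet normal 0.045 0.038 0.998
outer loop
vertex -2.344 0.135 3.569
vertex -1.336 0.089 3.525
vertex -1.738 2.429 3.455
endloop
endfacet
facet normal -0.059 -0.939 -0.339
outer loop
vertex -1.336 0.089 3.525
vertex -1.862 0.411 2.725
vertex -0.854 0.364 2.681
endloop
endfacet
facet normal 0.834 0.159 0.528
outer loop
vertex -1.336 0.089 3.525
vertex -0.854 0.364 2.681
vertex -1.738 2.429 3.455
endloop
endfacet
facet normal -0.059 -0.939 -0.339
outer loop
vertex -0.854 0.364 2.681
vertex -1.862 0.411 2.725
vertex -1.38 0.686 1.881
endloop
endfacet
facet normal 0.811 0.475 -0.342
outer loop
vertex -0.854 0.364 2.681
vertex -1.38 0.686 1.881
vertex -1.738 2.429 3.455
endloop
endfacet
facet normal -0.566 -0.824 0.015
outer loop
vertex 0.158 -0.527 -3.429
vertex -0.299 -0.197 -2.567
vertex -0.419 -0.139 -3.883
endloop
endfacet
facet normal 0.444 -0.320 -0.837
outer loop
vertex 0.719 1.517 -3.913
vertex 0.158 -0.527 -3.429
vertex -0.419 -0.139 -3.883
endloop
endfacet
facet normal -0.565 -0.825 0.015
outer loop
vertex -0.419 -0.139 -3.883
vertex -0.299 -0.197 -2.567
vertex -0.876 0.19 -3.021
endloop
endfacet
facet normal -0.695 0.467 -0.547
outer loop
vertex -0.876 0.19 -3.021
vertex 0.719 1.517 -3.913
vertex -0.419 -0.139 -3.883
endloop
endfacet
facet normal 0.694 -0.467 0.547
outer loop
vertex 0.158 -0.527 -3.429
vertex 0.839 1.459 -2.597
vertex -0.299 -0.197 -2.567
endloop
endfacet
facet normal 0.444 -0.320 -0.837
outer loop
vertex 1.296 1.13 -3.459
vertex 0.158 -0.527 -3.429
vertex 0.719 1.517 -3.913
endloop
endfacet
facet normal 0.695 -0.467 0.547
outer loop
vertex 1.296 1.13 -3.459
vertex 0.839 1.459 -2.597
vertex 0.158 -0.527 -3.429
endloop
endfacet
facet normal -0.444 0.320 0.837
outer loop
vertex -0.299 -0.197 -2.567
vertex 0.839 1.459 -2.597
vertex -0.876 0.19 -3.021
endloop
endfacet
facet normal -0.695 0.467 -0.547
outer loop
vertex 0.262 1.847 -3.051
vertex 0.719 1.517 -3.913
vertex -0.876 0.19 -3.021
endloop
endfacet
facet normal -0.444 0.320 0.837
outer loop
vertex -0.876 0.19 -3.021
vertex 0.839 1.459 -2.597
vertex 0.262 1.847 -3.051
endloop
endfacet
facet normal 0.566 0.825 -0.016
outer loop
vertex 0.262 1.847 -3.051
vertex 1.296 1.13 -3.459
vertex 0.719 1.517 -3.913
endloop
endfacet
facet normal 0.566 0.824 -0.015
outer loop
vertex 0.839 1.459 -2.597
vertex 1.296 1.13 -3.459
vertex 0.262 1.847 -3.051
endloop
endfacet

endsolid


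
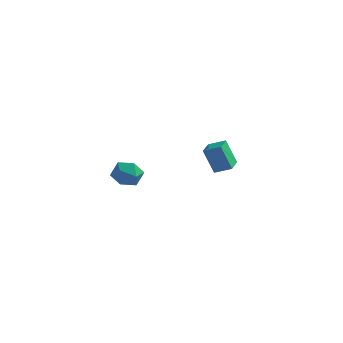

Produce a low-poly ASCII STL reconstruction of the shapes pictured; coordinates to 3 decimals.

solid 
facet normal -0.904 -0.172 -0.391
outer loop
vertex 2.648 2.688 2.655
vertex 2.455 3.88 2.577
vertex 3.318 2.696 1.104
endloop
endfacet
facet normal 0.160 -0.985 0.064
outer loop
vertex 4.285 2.88 1.523
vertex 2.648 2.688 2.655
vertex 3.318 2.696 1.104
endloop
endfacet
facet normal -0.904 -0.172 -0.391
outer loop
vertex 3.318 2.696 1.104
vertex 2.455 3.88 2.577
vertex 3.125 3.888 1.026
endloop
endfacet
facet normal 0.397 0.004 -0.918
outer loop
vertex 3.125 3.888 1.026
vertex 4.285 2.88 1.523
vertex 3.318 2.696 1.104
endloop
endfacet
facet normal -0.397 -0.004 0.918
outer loop
vertex 2.648 2.688 2.655
vertex 3.422 4.064 2.996
vertex 2.455 3.88 2.577
endloop
endfacet
facet normal 0.160 -0.985 0.064
outer loop
vertex 3.615 2.872 3.074
vertex 2.648 2.688 2.655
vertex 4.285 2.88 1.523
endloop
endfacet
facet normal -0.397 -0.004 0.918
outer loop
vertex 3.615 2.872 3.074
vertex 3.422 4.064 2.996
vertex 2.648 2.688 2.655
endloop
endfacet
facet normal -0.160 0.985 -0.064
outer loop
vertex 2.455 3.88 2.577
vertex 3.422 4.064 2.996
vertex 3.125 3.888 1.026
endloop
endfacet
facet normal 0.397 0.004 -0.918
outer loop
vertex 4.092 4.072 1.445
vertex 4.285 2.88 1.523
vertex 3.125 3.888 1.026
endloop
endfacet
facet normal -0.160 0.985 -0.064
outer loop
vertex 3.125 3.888 1.026
vertex 3.422 4.064 2.996
vertex 4.092 4.072 1.445
endloop
endfacet
facet normal 0.904 0.172 0.391
outer loop
vertex 4.092 4.072 1.445
vertex 3.615 2.872 3.074
vertex 4.285 2.88 1.523
endloop
endfacet
facet normal 0.904 0.172 0.391
outer loop
vertex 3.422 4.064 2.996
vertex 3.615 2.872 3.074
vertex 4.092 4.072 1.445
endloop
endfacet
facet normal -0.136 -0.238 0.962
outer loop
vertex 0.728 -3.896 4.421
vertex 1.21 -4.676 4.296
vertex 1.645 -3.899 4.55
endloop
endfacet
facet normal -0.121 0.470 0.874
outer loop
vertex 0.728 -3.896 4.421
vertex 1.645 -3.899 4.55
vertex 1.242 -3.19 4.113
endloop
endfacet
facet normal -0.639 0.647 0.417
outer loop
vertex 0.728 -3.896 4.421
vertex 1.242 -3.19 4.113
vertex 0.558 -3.528 3.589
endloop
endfacet
facet normal -0.974 0.047 0.220
outer loop
vertex 0.728 -3.896 4.421
vertex 0.558 -3.528 3.589
vertex 0.539 -4.446 3.702
endloop
endfacet
facet normal -0.664 -0.499 0.557
outer loop
vertex 0.728 -3.896 4.421
vertex 0.539 -4.446 3.702
vertex 1.21 -4.676 4.296
endloop
endfacet
facet normal 0.504 0.642 0.577
outer loop
vertex 1.242 -3.19 4.113
vertex 1.645 -3.899 4.55
vertex 2.041 -3.534 3.798
endloop
endfacet
facet normal 0.480 -0.503 0.719
outer loop
vertex 1.645 -3.899 4.55
vertex 1.21 -4.676 4.296
vertex 2.022 -4.452 3.911
endloop
endfacet
facet normal -0.373 -0.925 0.063
outer loop
vertex 1.21 -4.676 4.296
vertex 0.539 -4.446 3.702
vertex 1.338 -4.79 3.387
endloop
endfacet
facet normal -0.876 -0.041 -0.481
outer loop
vertex 0.539 -4.446 3.702
vertex 0.558 -3.528 3.589
vertex 0.935 -4.081 2.95
endloop
endfacet
facet normal -0.334 0.928 -0.163
outer loop
vertex 0.558 -3.528 3.589
vertex 1.242 -3.19 4.113
vertex 1.37 -3.304 3.204
endloop
endfacet
facet normal 0.974 -0.047 -0.220
outer loop
vertex 1.852 -4.084 3.079
vertex 2.041 -3.534 3.798
vertex 2.022 -4.452 3.911
endloop
endfacet
facet normal 0.639 -0.647 -0.417
outer loop
vertex 1.852 -4.084 3.079
vertex 2.022 -4.452 3.911
vertex 1.338 -4.79 3.387
endloop
endfacet
facet normal 0.121 -0.470 -0.874
outer loop
vertex 1.852 -4.084 3.079
vertex 1.338 -4.79 3.387
vertex 0.935 -4.081 2.95
endloop
endfacet
facet normal 0.136 0.238 -0.962
outer loop
vertex 1.852 -4.084 3.079
vertex 0.935 -4.081 2.95
vertex 1.37 -3.304 3.204
endloop
endfacet
facet normal 0.664 0.499 -0.557
outer loop
vertex 1.852 -4.084 3.079
vertex 1.37 -3.304 3.204
vertex 2.041 -3.534 3.798
endloop
endfacet
facet normal 0.876 0.041 0.481
outer loop
vertex 2.022 -4.452 3.911
vertex 2.041 -3.534 3.798
vertex 1.645 -3.899 4.55
endloop
endfacet
facet normal 0.334 -0.928 0.163
outer loop
vertex 1.338 -4.79 3.387
vertex 2.022 -4.452 3.911
vertex 1.21 -4.676 4.296
endloop
endfacet
facet normal -0.504 -0.642 -0.577
outer loop
vertex 0.935 -4.081 2.95
vertex 1.338 -4.79 3.387
vertex 0.539 -4.446 3.702
endloop
endfacet
facet normal -0.480 0.503 -0.719
outer loop
vertex 1.37 -3.304 3.204
vertex 0.935 -4.081 2.95
vertex 0.558 -3.528 3.589
endloop
endfacet
facet normal 0.373 0.925 -0.063
outer loop
vertex 2.041 -3.534 3.798
vertex 1.37 -3.304 3.204
vertex 1.242 -3.19 4.113
endloop
endfacet

endsolid


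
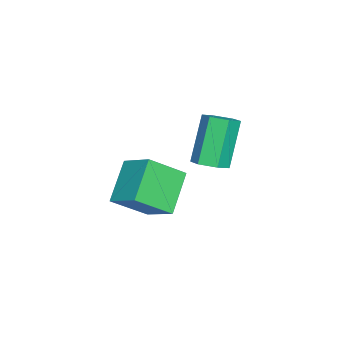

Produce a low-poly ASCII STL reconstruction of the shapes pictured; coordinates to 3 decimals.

solid 
facet normal 0.477 -0.075 -0.876
outer loop
vertex 1.22 2.026 -1.239
vertex 0.829 1.721 -1.426
vertex 0.805 2.248 -1.484
endloop
endfacet
facet normal 0.400 0.905 0.142
outer loop
vertex 1.22 2.026 -1.239
vertex 0.805 2.248 -1.484
vertex 0.462 2.143 0.154
endloop
endfacet
facet normal 0.400 0.905 0.142
outer loop
vertex 0.462 2.143 0.154
vertex 0.805 2.248 -1.484
vertex 0.047 2.365 -0.091
endloop
endfacet
facet normal -0.478 0.073 0.875
outer loop
vertex 0.462 2.143 0.154
vertex 0.047 2.365 -0.091
vertex 0.071 1.839 -0.034
endloop
endfacet
facet normal 0.477 -0.075 -0.876
outer loop
vertex 0.805 2.248 -1.484
vertex 0.829 1.721 -1.426
vertex 0.414 1.943 -1.671
endloop
endfacet
facet normal -0.478 0.814 -0.329
outer loop
vertex 0.805 2.248 -1.484
vertex 0.414 1.943 -1.671
vertex 0.047 2.365 -0.091
endloop
endfacet
facet normal -0.478 0.814 -0.329
outer loop
vertex 0.047 2.365 -0.091
vertex 0.414 1.943 -1.671
vertex -0.344 2.06 -0.278
endloop
endfacet
facet normal -0.476 0.073 0.876
outer loop
vertex 0.047 2.365 -0.091
vertex -0.344 2.06 -0.278
vertex 0.071 1.839 -0.034
endloop
endfacet
facet normal 0.478 -0.073 -0.875
outer loop
vertex 0.414 1.943 -1.671
vertex 0.829 1.721 -1.426
vertex 0.438 1.417 -1.614
endloop
endfacet
facet normal -0.878 -0.091 -0.470
outer loop
vertex 0.414 1.943 -1.671
vertex 0.438 1.417 -1.614
vertex -0.344 2.06 -0.278
endloop
endfacet
facet normal -0.878 -0.091 -0.470
outer loop
vertex -0.344 2.06 -0.278
vertex 0.438 1.417 -1.614
vertex -0.32 1.534 -0.221
endloop
endfacet
facet normal -0.476 0.073 0.876
outer loop
vertex -0.344 2.06 -0.278
vertex -0.32 1.534 -0.221
vertex 0.071 1.839 -0.034
endloop
endfacet
facet normal 0.478 -0.073 -0.875
outer loop
vertex 0.438 1.417 -1.614
vertex 0.829 1.721 -1.426
vertex 0.853 1.195 -1.369
endloop
endfacet
facet normal -0.400 -0.905 -0.142
outer loop
vertex 0.438 1.417 -1.614
vertex 0.853 1.195 -1.369
vertex -0.32 1.534 -0.221
endloop
endfacet
facet normal -0.400 -0.905 -0.142
outer loop
vertex -0.32 1.534 -0.221
vertex 0.853 1.195 -1.369
vertex 0.095 1.312 0.024
endloop
endfacet
facet normal -0.477 0.075 0.876
outer loop
vertex -0.32 1.534 -0.221
vertex 0.095 1.312 0.024
vertex 0.071 1.839 -0.034
endloop
endfacet
facet normal 0.476 -0.073 -0.876
outer loop
vertex 0.853 1.195 -1.369
vertex 0.829 1.721 -1.426
vertex 1.244 1.5 -1.182
endloop
endfacet
facet normal 0.478 -0.814 0.329
outer loop
vertex 0.853 1.195 -1.369
vertex 1.244 1.5 -1.182
vertex 0.095 1.312 0.024
endloop
endfacet
facet normal 0.478 -0.814 0.329
outer loop
vertex 0.095 1.312 0.024
vertex 1.244 1.5 -1.182
vertex 0.486 1.617 0.211
endloop
endfacet
facet normal -0.477 0.075 0.876
outer loop
vertex 0.095 1.312 0.024
vertex 0.486 1.617 0.211
vertex 0.071 1.839 -0.034
endloop
endfacet
facet normal 0.476 -0.073 -0.876
outer loop
vertex 1.244 1.5 -1.182
vertex 0.829 1.721 -1.426
vertex 1.22 2.026 -1.239
endloop
endfacet
facet normal 0.878 0.091 0.470
outer loop
vertex 1.244 1.5 -1.182
vertex 1.22 2.026 -1.239
vertex 0.486 1.617 0.211
endloop
endfacet
facet normal 0.878 0.091 0.470
outer loop
vertex 0.486 1.617 0.211
vertex 1.22 2.026 -1.239
vertex 0.462 2.143 0.154
endloop
endfacet
facet normal -0.478 0.073 0.875
outer loop
vertex 0.486 1.617 0.211
vertex 0.462 2.143 0.154
vertex 0.071 1.839 -0.034
endloop
endfacet
facet normal -0.754 0.063 0.653
outer loop
vertex 2.989 0.664 -0.049
vertex 2.418 1.494 -0.788
vertex 2.476 -0.148 -0.563
endloop
endfacet
facet normal 0.457 -0.664 0.592
outer loop
vertex 3.502 -0.234 -1.452
vertex 2.989 0.664 -0.049
vertex 2.476 -0.148 -0.563
endloop
endfacet
facet normal -0.755 0.063 0.653
outer loop
vertex 2.476 -0.148 -0.563
vertex 2.418 1.494 -0.788
vertex 1.905 0.682 -1.303
endloop
endfacet
facet normal -0.471 -0.745 -0.472
outer loop
vertex 1.905 0.682 -1.303
vertex 3.502 -0.234 -1.452
vertex 2.476 -0.148 -0.563
endloop
endfacet
facet normal 0.472 0.745 0.472
outer loop
vertex 2.989 0.664 -0.049
vertex 3.444 1.408 -1.677
vertex 2.418 1.494 -0.788
endloop
endfacet
facet normal 0.457 -0.664 0.592
outer loop
vertex 4.015 0.578 -0.937
vertex 2.989 0.664 -0.049
vertex 3.502 -0.234 -1.452
endloop
endfacet
facet normal 0.471 0.745 0.472
outer loop
vertex 4.015 0.578 -0.937
vertex 3.444 1.408 -1.677
vertex 2.989 0.664 -0.049
endloop
endfacet
facet normal -0.457 0.664 -0.592
outer loop
vertex 2.418 1.494 -0.788
vertex 3.444 1.408 -1.677
vertex 1.905 0.682 -1.303
endloop
endfacet
facet normal -0.471 -0.745 -0.472
outer loop
vertex 2.931 0.596 -2.191
vertex 3.502 -0.234 -1.452
vertex 1.905 0.682 -1.303
endloop
endfacet
facet normal -0.457 0.664 -0.592
outer loop
vertex 1.905 0.682 -1.303
vertex 3.444 1.408 -1.677
vertex 2.931 0.596 -2.191
endloop
endfacet
facet normal 0.755 -0.062 -0.653
outer loop
vertex 2.931 0.596 -2.191
vertex 4.015 0.578 -0.937
vertex 3.502 -0.234 -1.452
endloop
endfacet
facet normal 0.755 -0.063 -0.653
outer loop
vertex 3.444 1.408 -1.677
vertex 4.015 0.578 -0.937
vertex 2.931 0.596 -2.191
endloop
endfacet

endsolid


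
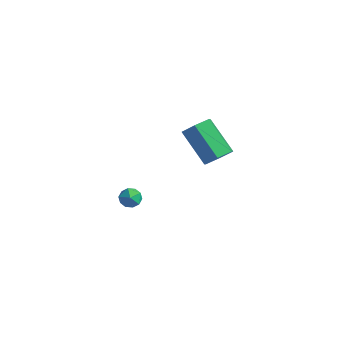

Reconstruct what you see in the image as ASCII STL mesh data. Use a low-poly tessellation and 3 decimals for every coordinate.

solid 
facet normal 0.035 0.574 0.818
outer loop
vertex -3.151 1.889 -2.01
vertex -3.142 1.339 -1.624
vertex -2.564 1.608 -1.838
endloop
endfacet
facet normal 0.351 0.897 0.267
outer loop
vertex -3.151 1.889 -2.01
vertex -2.564 1.608 -1.838
vertex -2.659 1.832 -2.466
endloop
endfacet
facet normal -0.128 0.958 -0.258
outer loop
vertex -3.151 1.889 -2.01
vertex -2.659 1.832 -2.466
vertex -3.295 1.7 -2.64
endloop
endfacet
facet normal -0.741 0.671 -0.032
outer loop
vertex -3.151 1.889 -2.01
vertex -3.295 1.7 -2.64
vertex -3.594 1.395 -2.119
endloop
endfacet
facet normal -0.640 0.434 0.634
outer loop
vertex -3.151 1.889 -2.01
vertex -3.594 1.395 -2.119
vertex -3.142 1.339 -1.624
endloop
endfacet
facet normal 0.879 0.475 0.037
outer loop
vertex -2.659 1.832 -2.466
vertex -2.564 1.608 -1.838
vertex -2.346 1.245 -2.361
endloop
endfacet
facet normal 0.366 -0.047 0.929
outer loop
vertex -2.564 1.608 -1.838
vertex -3.142 1.339 -1.624
vertex -2.645 0.94 -1.84
endloop
endfacet
facet normal -0.725 -0.274 0.631
outer loop
vertex -3.142 1.339 -1.624
vertex -3.594 1.395 -2.119
vertex -3.281 0.808 -2.014
endloop
endfacet
facet normal -0.888 0.109 -0.446
outer loop
vertex -3.594 1.395 -2.119
vertex -3.295 1.7 -2.64
vertex -3.376 1.032 -2.642
endloop
endfacet
facet normal 0.104 0.571 -0.814
outer loop
vertex -3.295 1.7 -2.64
vertex -2.659 1.832 -2.466
vertex -2.798 1.301 -2.856
endloop
endfacet
facet normal 0.741 -0.671 0.032
outer loop
vertex -2.789 0.751 -2.47
vertex -2.346 1.245 -2.361
vertex -2.645 0.94 -1.84
endloop
endfacet
facet normal 0.128 -0.958 0.258
outer loop
vertex -2.789 0.751 -2.47
vertex -2.645 0.94 -1.84
vertex -3.281 0.808 -2.014
endloop
endfacet
facet normal -0.351 -0.897 -0.267
outer loop
vertex -2.789 0.751 -2.47
vertex -3.281 0.808 -2.014
vertex -3.376 1.032 -2.642
endloop
endfacet
facet normal -0.035 -0.574 -0.818
outer loop
vertex -2.789 0.751 -2.47
vertex -3.376 1.032 -2.642
vertex -2.798 1.301 -2.856
endloop
endfacet
facet normal 0.640 -0.434 -0.634
outer loop
vertex -2.789 0.751 -2.47
vertex -2.798 1.301 -2.856
vertex -2.346 1.245 -2.361
endloop
endfacet
facet normal 0.888 -0.109 0.446
outer loop
vertex -2.645 0.94 -1.84
vertex -2.346 1.245 -2.361
vertex -2.564 1.608 -1.838
endloop
endfacet
facet normal -0.104 -0.571 0.814
outer loop
vertex -3.281 0.808 -2.014
vertex -2.645 0.94 -1.84
vertex -3.142 1.339 -1.624
endloop
endfacet
facet normal -0.879 -0.475 -0.037
outer loop
vertex -3.376 1.032 -2.642
vertex -3.281 0.808 -2.014
vertex -3.594 1.395 -2.119
endloop
endfacet
facet normal -0.366 0.047 -0.929
outer loop
vertex -2.798 1.301 -2.856
vertex -3.376 1.032 -2.642
vertex -3.295 1.7 -2.64
endloop
endfacet
facet normal 0.725 0.274 -0.631
outer loop
vertex -2.346 1.245 -2.361
vertex -2.798 1.301 -2.856
vertex -2.659 1.832 -2.466
endloop
endfacet
facet normal 0.739 -0.111 -0.664
outer loop
vertex 2.558 1.084 3.563
vertex 2.188 1.644 3.058
vertex 2.744 1.9 3.634
endloop
endfacet
facet normal 0.637 -0.210 0.742
outer loop
vertex 2.558 1.084 3.563
vertex 2.744 1.9 3.634
vertex 1.022 1.315 4.946
endloop
endfacet
facet normal 0.637 -0.210 0.742
outer loop
vertex 1.022 1.315 4.946
vertex 2.744 1.9 3.634
vertex 1.208 2.131 5.017
endloop
endfacet
facet normal -0.739 0.110 0.665
outer loop
vertex 1.022 1.315 4.946
vertex 1.208 2.131 5.017
vertex 0.652 1.876 4.442
endloop
endfacet
facet normal 0.739 -0.112 -0.664
outer loop
vertex 2.744 1.9 3.634
vertex 2.188 1.644 3.058
vertex 2.375 2.46 3.129
endloop
endfacet
facet normal 0.510 0.737 0.444
outer loop
vertex 2.744 1.9 3.634
vertex 2.375 2.46 3.129
vertex 1.208 2.131 5.017
endloop
endfacet
facet normal 0.511 0.736 0.444
outer loop
vertex 1.208 2.131 5.017
vertex 2.375 2.46 3.129
vertex 0.839 2.691 4.513
endloop
endfacet
facet normal -0.739 0.112 0.665
outer loop
vertex 1.208 2.131 5.017
vertex 0.839 2.691 4.513
vertex 0.652 1.876 4.442
endloop
endfacet
facet normal 0.738 -0.111 -0.666
outer loop
vertex 2.375 2.46 3.129
vertex 2.188 1.644 3.058
vertex 1.818 2.205 2.554
endloop
endfacet
facet normal -0.126 0.946 -0.298
outer loop
vertex 2.375 2.46 3.129
vertex 1.818 2.205 2.554
vertex 0.839 2.691 4.513
endloop
endfacet
facet normal -0.126 0.946 -0.298
outer loop
vertex 0.839 2.691 4.513
vertex 1.818 2.205 2.554
vertex 0.282 2.436 3.937
endloop
endfacet
facet normal -0.739 0.112 0.665
outer loop
vertex 0.839 2.691 4.513
vertex 0.282 2.436 3.937
vertex 0.652 1.876 4.442
endloop
endfacet
facet normal 0.739 -0.110 -0.665
outer loop
vertex 1.818 2.205 2.554
vertex 2.188 1.644 3.058
vertex 1.632 1.389 2.483
endloop
endfacet
facet normal -0.637 0.210 -0.742
outer loop
vertex 1.818 2.205 2.554
vertex 1.632 1.389 2.483
vertex 0.282 2.436 3.937
endloop
endfacet
facet normal -0.637 0.210 -0.742
outer loop
vertex 0.282 2.436 3.937
vertex 1.632 1.389 2.483
vertex 0.096 1.62 3.866
endloop
endfacet
facet normal -0.739 0.111 0.664
outer loop
vertex 0.282 2.436 3.937
vertex 0.096 1.62 3.866
vertex 0.652 1.876 4.442
endloop
endfacet
facet normal 0.739 -0.112 -0.665
outer loop
vertex 1.632 1.389 2.483
vertex 2.188 1.644 3.058
vertex 2.001 0.829 2.987
endloop
endfacet
facet normal -0.511 -0.736 -0.444
outer loop
vertex 1.632 1.389 2.483
vertex 2.001 0.829 2.987
vertex 0.096 1.62 3.866
endloop
endfacet
facet normal -0.511 -0.737 -0.444
outer loop
vertex 0.096 1.62 3.866
vertex 2.001 0.829 2.987
vertex 0.465 1.06 4.371
endloop
endfacet
facet normal -0.739 0.112 0.664
outer loop
vertex 0.096 1.62 3.866
vertex 0.465 1.06 4.371
vertex 0.652 1.876 4.442
endloop
endfacet
facet normal 0.739 -0.112 -0.665
outer loop
vertex 2.001 0.829 2.987
vertex 2.188 1.644 3.058
vertex 2.558 1.084 3.563
endloop
endfacet
facet normal 0.126 -0.946 0.297
outer loop
vertex 2.001 0.829 2.987
vertex 2.558 1.084 3.563
vertex 0.465 1.06 4.371
endloop
endfacet
facet normal 0.126 -0.946 0.298
outer loop
vertex 0.465 1.06 4.371
vertex 2.558 1.084 3.563
vertex 1.022 1.315 4.946
endloop
endfacet
facet normal -0.738 0.111 0.666
outer loop
vertex 0.465 1.06 4.371
vertex 1.022 1.315 4.946
vertex 0.652 1.876 4.442
endloop
endfacet

endsolid


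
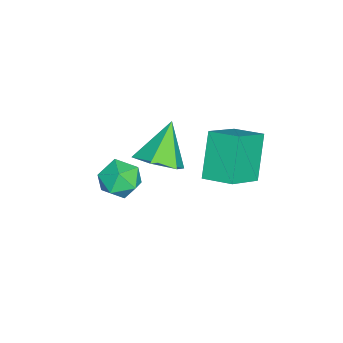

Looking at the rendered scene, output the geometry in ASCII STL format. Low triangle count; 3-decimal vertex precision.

solid 
facet normal 0.642 -0.152 -0.752
outer loop
vertex -0.176 1.876 2.468
vertex -0.675 1.141 2.191
vertex -0.868 1.986 1.855
endloop
endfacet
facet normal -0.104 0.952 0.288
outer loop
vertex -0.176 1.876 2.468
vertex -0.868 1.986 1.855
vertex -1.765 1.399 3.469
endloop
endfacet
facet normal 0.641 -0.152 -0.752
outer loop
vertex -0.868 1.986 1.855
vertex -0.675 1.141 2.191
vertex -1.366 1.252 1.579
endloop
endfacet
facet normal -0.771 0.602 -0.210
outer loop
vertex -0.868 1.986 1.855
vertex -1.366 1.252 1.579
vertex -1.765 1.399 3.469
endloop
endfacet
facet normal 0.642 -0.151 -0.752
outer loop
vertex -1.366 1.252 1.579
vertex -0.675 1.141 2.191
vertex -1.173 0.406 1.914
endloop
endfacet
facet normal -0.942 -0.285 -0.177
outer loop
vertex -1.366 1.252 1.579
vertex -1.173 0.406 1.914
vertex -1.765 1.399 3.469
endloop
endfacet
facet normal 0.642 -0.151 -0.752
outer loop
vertex -1.173 0.406 1.914
vertex -0.675 1.141 2.191
vertex -0.482 0.295 2.526
endloop
endfacet
facet normal -0.446 -0.822 0.355
outer loop
vertex -1.173 0.406 1.914
vertex -0.482 0.295 2.526
vertex -1.765 1.399 3.469
endloop
endfacet
facet normal 0.641 -0.152 -0.752
outer loop
vertex -0.482 0.295 2.526
vertex -0.675 1.141 2.191
vertex 0.017 1.03 2.803
endloop
endfacet
facet normal 0.221 -0.472 0.853
outer loop
vertex -0.482 0.295 2.526
vertex 0.017 1.03 2.803
vertex -1.765 1.399 3.469
endloop
endfacet
facet normal 0.641 -0.152 -0.752
outer loop
vertex 0.017 1.03 2.803
vertex -0.675 1.141 2.191
vertex -0.176 1.876 2.468
endloop
endfacet
facet normal 0.393 0.415 0.821
outer loop
vertex 0.017 1.03 2.803
vertex -0.176 1.876 2.468
vertex -1.765 1.399 3.469
endloop
endfacet
facet normal -0.739 0.387 -0.551
outer loop
vertex -1.751 3.493 3.446
vertex -1.393 4.544 3.703
vertex -0.661 3.482 1.976
endloop
endfacet
facet normal -0.314 -0.922 -0.226
outer loop
vertex 0.573 2.836 2.897
vertex -1.751 3.493 3.446
vertex -0.661 3.482 1.976
endloop
endfacet
facet normal -0.739 0.387 -0.551
outer loop
vertex -0.661 3.482 1.976
vertex -1.393 4.544 3.703
vertex -0.303 4.533 2.233
endloop
endfacet
facet normal 0.596 -0.007 -0.803
outer loop
vertex -0.303 4.533 2.233
vertex 0.573 2.836 2.897
vertex -0.661 3.482 1.976
endloop
endfacet
facet normal -0.596 0.007 0.803
outer loop
vertex -1.751 3.493 3.446
vertex -0.159 3.898 4.624
vertex -1.393 4.544 3.703
endloop
endfacet
facet normal -0.314 -0.922 -0.226
outer loop
vertex -0.517 2.847 4.367
vertex -1.751 3.493 3.446
vertex 0.573 2.836 2.897
endloop
endfacet
facet normal -0.596 0.007 0.803
outer loop
vertex -0.517 2.847 4.367
vertex -0.159 3.898 4.624
vertex -1.751 3.493 3.446
endloop
endfacet
facet normal 0.314 0.922 0.226
outer loop
vertex -1.393 4.544 3.703
vertex -0.159 3.898 4.624
vertex -0.303 4.533 2.233
endloop
endfacet
facet normal 0.596 -0.007 -0.803
outer loop
vertex 0.931 3.887 3.154
vertex 0.573 2.836 2.897
vertex -0.303 4.533 2.233
endloop
endfacet
facet normal 0.314 0.922 0.226
outer loop
vertex -0.303 4.533 2.233
vertex -0.159 3.898 4.624
vertex 0.931 3.887 3.154
endloop
endfacet
facet normal 0.739 -0.387 0.551
outer loop
vertex 0.931 3.887 3.154
vertex -0.517 2.847 4.367
vertex 0.573 2.836 2.897
endloop
endfacet
facet normal 0.739 -0.387 0.551
outer loop
vertex -0.159 3.898 4.624
vertex -0.517 2.847 4.367
vertex 0.931 3.887 3.154
endloop
endfacet
facet normal -0.105 0.216 0.971
outer loop
vertex -1.384 0.311 1.083
vertex -1.521 -0.523 1.254
vertex -0.72 -0.205 1.27
endloop
endfacet
facet normal 0.340 0.675 0.654
outer loop
vertex -1.384 0.311 1.083
vertex -0.72 -0.205 1.27
vertex -0.65 0.374 0.636
endloop
endfacet
facet normal -0.011 0.993 0.121
outer loop
vertex -1.384 0.311 1.083
vertex -0.65 0.374 0.636
vertex -1.409 0.415 0.228
endloop
endfacet
facet normal -0.675 0.730 0.109
outer loop
vertex -1.384 0.311 1.083
vertex -1.409 0.415 0.228
vertex -1.947 -0.139 0.61
endloop
endfacet
facet normal -0.732 0.250 0.634
outer loop
vertex -1.384 0.311 1.083
vertex -1.947 -0.139 0.61
vertex -1.521 -0.523 1.254
endloop
endfacet
facet normal 0.878 0.301 0.372
outer loop
vertex -0.65 0.374 0.636
vertex -0.72 -0.205 1.27
vertex -0.333 -0.421 0.53
endloop
endfacet
facet normal 0.158 -0.442 0.883
outer loop
vertex -0.72 -0.205 1.27
vertex -1.521 -0.523 1.254
vertex -0.871 -0.975 0.912
endloop
endfacet
facet normal -0.858 -0.387 0.337
outer loop
vertex -1.521 -0.523 1.254
vertex -1.947 -0.139 0.61
vertex -1.63 -0.934 0.504
endloop
endfacet
facet normal -0.765 0.389 -0.514
outer loop
vertex -1.947 -0.139 0.61
vertex -1.409 0.415 0.228
vertex -1.56 -0.355 -0.13
endloop
endfacet
facet normal 0.308 0.815 -0.491
outer loop
vertex -1.409 0.415 0.228
vertex -0.65 0.374 0.636
vertex -0.759 -0.037 -0.114
endloop
endfacet
facet normal 0.675 -0.730 -0.109
outer loop
vertex -0.896 -0.871 0.057
vertex -0.333 -0.421 0.53
vertex -0.871 -0.975 0.912
endloop
endfacet
facet normal 0.011 -0.993 -0.121
outer loop
vertex -0.896 -0.871 0.057
vertex -0.871 -0.975 0.912
vertex -1.63 -0.934 0.504
endloop
endfacet
facet normal -0.340 -0.675 -0.654
outer loop
vertex -0.896 -0.871 0.057
vertex -1.63 -0.934 0.504
vertex -1.56 -0.355 -0.13
endloop
endfacet
facet normal 0.105 -0.216 -0.971
outer loop
vertex -0.896 -0.871 0.057
vertex -1.56 -0.355 -0.13
vertex -0.759 -0.037 -0.114
endloop
endfacet
facet normal 0.732 -0.250 -0.634
outer loop
vertex -0.896 -0.871 0.057
vertex -0.759 -0.037 -0.114
vertex -0.333 -0.421 0.53
endloop
endfacet
facet normal 0.765 -0.389 0.514
outer loop
vertex -0.871 -0.975 0.912
vertex -0.333 -0.421 0.53
vertex -0.72 -0.205 1.27
endloop
endfacet
facet normal -0.308 -0.815 0.491
outer loop
vertex -1.63 -0.934 0.504
vertex -0.871 -0.975 0.912
vertex -1.521 -0.523 1.254
endloop
endfacet
facet normal -0.878 -0.301 -0.372
outer loop
vertex -1.56 -0.355 -0.13
vertex -1.63 -0.934 0.504
vertex -1.947 -0.139 0.61
endloop
endfacet
facet normal -0.158 0.442 -0.883
outer loop
vertex -0.759 -0.037 -0.114
vertex -1.56 -0.355 -0.13
vertex -1.409 0.415 0.228
endloop
endfacet
facet normal 0.858 0.387 -0.337
outer loop
vertex -0.333 -0.421 0.53
vertex -0.759 -0.037 -0.114
vertex -0.65 0.374 0.636
endloop
endfacet

endsolid


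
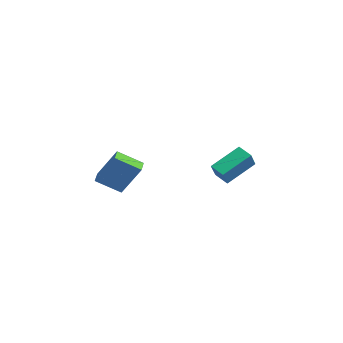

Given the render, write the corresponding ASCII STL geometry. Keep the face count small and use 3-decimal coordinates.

solid 
facet normal -0.501 0.441 -0.745
outer loop
vertex 0.299 1.865 -3.662
vertex 0.157 3.633 -2.52
vertex 1.162 2.186 -4.053
endloop
endfacet
facet normal 0.067 -0.839 -0.541
outer loop
vertex 1.843 1.587 -3.04
vertex 0.299 1.865 -3.662
vertex 1.162 2.186 -4.053
endloop
endfacet
facet normal -0.501 0.441 -0.745
outer loop
vertex 1.162 2.186 -4.053
vertex 0.157 3.633 -2.52
vertex 1.019 3.955 -2.91
endloop
endfacet
facet normal 0.863 0.322 -0.390
outer loop
vertex 1.019 3.955 -2.91
vertex 1.843 1.587 -3.04
vertex 1.162 2.186 -4.053
endloop
endfacet
facet normal -0.863 -0.321 0.390
outer loop
vertex 0.299 1.865 -3.662
vertex 0.838 3.034 -1.507
vertex 0.157 3.633 -2.52
endloop
endfacet
facet normal 0.068 -0.838 -0.542
outer loop
vertex 0.981 1.265 -2.65
vertex 0.299 1.865 -3.662
vertex 1.843 1.587 -3.04
endloop
endfacet
facet normal -0.863 -0.322 0.390
outer loop
vertex 0.981 1.265 -2.65
vertex 0.838 3.034 -1.507
vertex 0.299 1.865 -3.662
endloop
endfacet
facet normal -0.068 0.838 0.541
outer loop
vertex 0.157 3.633 -2.52
vertex 0.838 3.034 -1.507
vertex 1.019 3.955 -2.91
endloop
endfacet
facet normal 0.863 0.322 -0.391
outer loop
vertex 1.701 3.355 -1.898
vertex 1.843 1.587 -3.04
vertex 1.019 3.955 -2.91
endloop
endfacet
facet normal -0.066 0.838 0.542
outer loop
vertex 1.019 3.955 -2.91
vertex 0.838 3.034 -1.507
vertex 1.701 3.355 -1.898
endloop
endfacet
facet normal 0.501 -0.441 0.745
outer loop
vertex 1.701 3.355 -1.898
vertex 0.981 1.265 -2.65
vertex 1.843 1.587 -3.04
endloop
endfacet
facet normal 0.501 -0.441 0.745
outer loop
vertex 0.838 3.034 -1.507
vertex 0.981 1.265 -2.65
vertex 1.701 3.355 -1.898
endloop
endfacet
facet normal -0.351 -0.397 -0.848
outer loop
vertex 0.048 -5.188 -3.027
vertex -0.796 -4.706 -2.904
vertex 0.661 -3.894 -3.887
endloop
endfacet
facet normal 0.862 -0.491 -0.125
outer loop
vertex 1.416 -3.034 -2.056
vertex 0.048 -5.188 -3.027
vertex 0.661 -3.894 -3.887
endloop
endfacet
facet normal -0.350 -0.399 -0.848
outer loop
vertex 0.661 -3.894 -3.887
vertex -0.796 -4.706 -2.904
vertex -0.184 -3.413 -3.765
endloop
endfacet
facet normal 0.367 0.775 -0.515
outer loop
vertex -0.184 -3.413 -3.765
vertex 1.416 -3.034 -2.056
vertex 0.661 -3.894 -3.887
endloop
endfacet
facet normal -0.367 -0.774 0.515
outer loop
vertex 0.048 -5.188 -3.027
vertex -0.041 -3.846 -1.073
vertex -0.796 -4.706 -2.904
endloop
endfacet
facet normal 0.862 -0.491 -0.125
outer loop
vertex 0.804 -4.327 -1.195
vertex 0.048 -5.188 -3.027
vertex 1.416 -3.034 -2.056
endloop
endfacet
facet normal -0.367 -0.775 0.515
outer loop
vertex 0.804 -4.327 -1.195
vertex -0.041 -3.846 -1.073
vertex 0.048 -5.188 -3.027
endloop
endfacet
facet normal -0.862 0.491 0.125
outer loop
vertex -0.796 -4.706 -2.904
vertex -0.041 -3.846 -1.073
vertex -0.184 -3.413 -3.765
endloop
endfacet
facet normal 0.367 0.774 -0.515
outer loop
vertex 0.572 -2.552 -1.933
vertex 1.416 -3.034 -2.056
vertex -0.184 -3.413 -3.765
endloop
endfacet
facet normal -0.862 0.491 0.125
outer loop
vertex -0.184 -3.413 -3.765
vertex -0.041 -3.846 -1.073
vertex 0.572 -2.552 -1.933
endloop
endfacet
facet normal 0.351 0.398 0.847
outer loop
vertex 0.572 -2.552 -1.933
vertex 0.804 -4.327 -1.195
vertex 1.416 -3.034 -2.056
endloop
endfacet
facet normal 0.349 0.398 0.848
outer loop
vertex -0.041 -3.846 -1.073
vertex 0.804 -4.327 -1.195
vertex 0.572 -2.552 -1.933
endloop
endfacet

endsolid


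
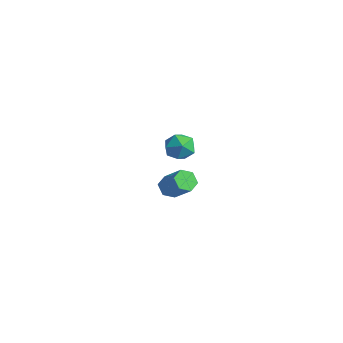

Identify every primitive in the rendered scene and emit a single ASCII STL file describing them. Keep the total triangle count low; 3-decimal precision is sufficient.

solid 
facet normal -0.723 -0.077 -0.686
outer loop
vertex -3.907 1.843 -4.736
vertex -4.452 1.899 -4.168
vertex -4.184 2.551 -4.524
endloop
endfacet
facet normal 0.595 0.435 -0.676
outer loop
vertex -3.907 1.843 -4.736
vertex -4.184 2.551 -4.524
vertex -2.583 1.984 -3.481
endloop
endfacet
facet normal 0.595 0.435 -0.676
outer loop
vertex -2.583 1.984 -3.481
vertex -4.184 2.551 -4.524
vertex -2.86 2.693 -3.269
endloop
endfacet
facet normal 0.724 0.078 0.686
outer loop
vertex -2.583 1.984 -3.481
vertex -2.86 2.693 -3.269
vertex -3.128 2.041 -2.912
endloop
endfacet
facet normal -0.724 -0.077 -0.686
outer loop
vertex -4.184 2.551 -4.524
vertex -4.452 1.899 -4.168
vertex -4.729 2.608 -3.955
endloop
endfacet
facet normal -0.006 0.994 -0.106
outer loop
vertex -4.184 2.551 -4.524
vertex -4.729 2.608 -3.955
vertex -2.86 2.693 -3.269
endloop
endfacet
facet normal -0.007 0.995 -0.104
outer loop
vertex -2.86 2.693 -3.269
vertex -4.729 2.608 -3.955
vertex -3.405 2.749 -2.7
endloop
endfacet
facet normal 0.724 0.078 0.686
outer loop
vertex -2.86 2.693 -3.269
vertex -3.405 2.749 -2.7
vertex -3.128 2.041 -2.912
endloop
endfacet
facet normal -0.724 -0.077 -0.686
outer loop
vertex -4.729 2.608 -3.955
vertex -4.452 1.899 -4.168
vertex -4.997 1.956 -3.599
endloop
endfacet
facet normal -0.601 0.559 0.571
outer loop
vertex -4.729 2.608 -3.955
vertex -4.997 1.956 -3.599
vertex -3.405 2.749 -2.7
endloop
endfacet
facet normal -0.601 0.559 0.571
outer loop
vertex -3.405 2.749 -2.7
vertex -4.997 1.956 -3.599
vertex -3.673 2.097 -2.344
endloop
endfacet
facet normal 0.723 0.077 0.686
outer loop
vertex -3.405 2.749 -2.7
vertex -3.673 2.097 -2.344
vertex -3.128 2.041 -2.912
endloop
endfacet
facet normal -0.724 -0.078 -0.686
outer loop
vertex -4.997 1.956 -3.599
vertex -4.452 1.899 -4.168
vertex -4.72 1.247 -3.811
endloop
endfacet
facet normal -0.595 -0.435 0.676
outer loop
vertex -4.997 1.956 -3.599
vertex -4.72 1.247 -3.811
vertex -3.673 2.097 -2.344
endloop
endfacet
facet normal -0.594 -0.435 0.676
outer loop
vertex -3.673 2.097 -2.344
vertex -4.72 1.247 -3.811
vertex -3.396 1.389 -2.556
endloop
endfacet
facet normal 0.723 0.077 0.686
outer loop
vertex -3.673 2.097 -2.344
vertex -3.396 1.389 -2.556
vertex -3.128 2.041 -2.912
endloop
endfacet
facet normal -0.724 -0.078 -0.686
outer loop
vertex -4.72 1.247 -3.811
vertex -4.452 1.899 -4.168
vertex -4.175 1.191 -4.38
endloop
endfacet
facet normal 0.007 -0.994 0.105
outer loop
vertex -4.72 1.247 -3.811
vertex -4.175 1.191 -4.38
vertex -3.396 1.389 -2.556
endloop
endfacet
facet normal 0.006 -0.994 0.105
outer loop
vertex -3.396 1.389 -2.556
vertex -4.175 1.191 -4.38
vertex -2.851 1.332 -3.125
endloop
endfacet
facet normal 0.724 0.077 0.686
outer loop
vertex -3.396 1.389 -2.556
vertex -2.851 1.332 -3.125
vertex -3.128 2.041 -2.912
endloop
endfacet
facet normal -0.723 -0.077 -0.686
outer loop
vertex -4.175 1.191 -4.38
vertex -4.452 1.899 -4.168
vertex -3.907 1.843 -4.736
endloop
endfacet
facet normal 0.601 -0.559 -0.571
outer loop
vertex -4.175 1.191 -4.38
vertex -3.907 1.843 -4.736
vertex -2.851 1.332 -3.125
endloop
endfacet
facet normal 0.601 -0.559 -0.571
outer loop
vertex -2.851 1.332 -3.125
vertex -3.907 1.843 -4.736
vertex -2.583 1.984 -3.481
endloop
endfacet
facet normal 0.724 0.077 0.686
outer loop
vertex -2.851 1.332 -3.125
vertex -2.583 1.984 -3.481
vertex -3.128 2.041 -2.912
endloop
endfacet
facet normal -0.956 0.294 -0.006
outer loop
vertex 0.142 -1.153 3.022
vertex -0.057 -1.787 3.725
vertex 0.218 -0.887 3.949
endloop
endfacet
facet normal -0.524 0.829 -0.195
outer loop
vertex 0.142 -1.153 3.022
vertex 0.218 -0.887 3.949
vertex 0.891 -0.612 3.311
endloop
endfacet
facet normal -0.153 0.622 -0.768
outer loop
vertex 0.142 -1.153 3.022
vertex 0.891 -0.612 3.311
vertex 1.032 -1.342 2.692
endloop
endfacet
facet normal -0.355 -0.043 -0.934
outer loop
vertex 0.142 -1.153 3.022
vertex 1.032 -1.342 2.692
vertex 0.446 -2.068 2.948
endloop
endfacet
facet normal -0.852 -0.246 -0.463
outer loop
vertex 0.142 -1.153 3.022
vertex 0.446 -2.068 2.948
vertex -0.057 -1.787 3.725
endloop
endfacet
facet normal -0.063 0.939 0.338
outer loop
vertex 0.891 -0.612 3.311
vertex 0.218 -0.887 3.949
vertex 1.154 -0.912 4.192
endloop
endfacet
facet normal -0.762 0.073 0.644
outer loop
vertex 0.218 -0.887 3.949
vertex -0.057 -1.787 3.725
vertex 0.568 -1.638 4.448
endloop
endfacet
facet normal -0.593 -0.799 -0.095
outer loop
vertex -0.057 -1.787 3.725
vertex 0.446 -2.068 2.948
vertex 0.709 -2.368 3.829
endloop
endfacet
facet normal 0.210 -0.471 -0.857
outer loop
vertex 0.446 -2.068 2.948
vertex 1.032 -1.342 2.692
vertex 1.382 -2.093 3.191
endloop
endfacet
facet normal 0.538 0.603 -0.589
outer loop
vertex 1.032 -1.342 2.692
vertex 0.891 -0.612 3.311
vertex 1.657 -1.193 3.415
endloop
endfacet
facet normal 0.355 0.043 0.934
outer loop
vertex 1.458 -1.827 4.118
vertex 1.154 -0.912 4.192
vertex 0.568 -1.638 4.448
endloop
endfacet
facet normal 0.153 -0.622 0.768
outer loop
vertex 1.458 -1.827 4.118
vertex 0.568 -1.638 4.448
vertex 0.709 -2.368 3.829
endloop
endfacet
facet normal 0.524 -0.829 0.195
outer loop
vertex 1.458 -1.827 4.118
vertex 0.709 -2.368 3.829
vertex 1.382 -2.093 3.191
endloop
endfacet
facet normal 0.956 -0.294 0.006
outer loop
vertex 1.458 -1.827 4.118
vertex 1.382 -2.093 3.191
vertex 1.657 -1.193 3.415
endloop
endfacet
facet normal 0.852 0.246 0.463
outer loop
vertex 1.458 -1.827 4.118
vertex 1.657 -1.193 3.415
vertex 1.154 -0.912 4.192
endloop
endfacet
facet normal -0.210 0.471 0.857
outer loop
vertex 0.568 -1.638 4.448
vertex 1.154 -0.912 4.192
vertex 0.218 -0.887 3.949
endloop
endfacet
facet normal -0.538 -0.603 0.589
outer loop
vertex 0.709 -2.368 3.829
vertex 0.568 -1.638 4.448
vertex -0.057 -1.787 3.725
endloop
endfacet
facet normal 0.063 -0.939 -0.338
outer loop
vertex 1.382 -2.093 3.191
vertex 0.709 -2.368 3.829
vertex 0.446 -2.068 2.948
endloop
endfacet
facet normal 0.762 -0.073 -0.644
outer loop
vertex 1.657 -1.193 3.415
vertex 1.382 -2.093 3.191
vertex 1.032 -1.342 2.692
endloop
endfacet
facet normal 0.593 0.799 0.095
outer loop
vertex 1.154 -0.912 4.192
vertex 1.657 -1.193 3.415
vertex 0.891 -0.612 3.311
endloop
endfacet

endsolid
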